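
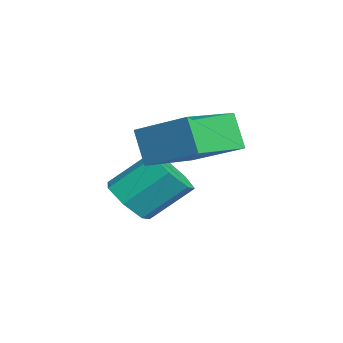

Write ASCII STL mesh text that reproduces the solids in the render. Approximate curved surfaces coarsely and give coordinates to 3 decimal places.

solid 
facet normal 0.036 -0.746 -0.665
outer loop
vertex 3.055 0.437 -3.431
vertex 2.358 0.107 -3.098
vertex 2.427 0.666 -3.722
endloop
endfacet
facet normal 0.507 0.586 -0.632
outer loop
vertex 3.055 0.437 -3.431
vertex 2.427 0.666 -3.722
vertex 2.999 1.602 -2.395
endloop
endfacet
facet normal 0.507 0.586 -0.632
outer loop
vertex 2.999 1.602 -2.395
vertex 2.427 0.666 -3.722
vertex 2.371 1.831 -2.686
endloop
endfacet
facet normal -0.035 0.747 0.664
outer loop
vertex 2.999 1.602 -2.395
vertex 2.371 1.831 -2.686
vertex 2.302 1.273 -2.062
endloop
endfacet
facet normal 0.036 -0.746 -0.665
outer loop
vertex 2.427 0.666 -3.722
vertex 2.358 0.107 -3.098
vertex 1.747 0.474 -3.543
endloop
endfacet
facet normal -0.358 0.611 -0.706
outer loop
vertex 2.427 0.666 -3.722
vertex 1.747 0.474 -3.543
vertex 2.371 1.831 -2.686
endloop
endfacet
facet normal -0.358 0.611 -0.706
outer loop
vertex 2.371 1.831 -2.686
vertex 1.747 0.474 -3.543
vertex 1.691 1.639 -2.507
endloop
endfacet
facet normal -0.036 0.747 0.664
outer loop
vertex 2.371 1.831 -2.686
vertex 1.691 1.639 -2.507
vertex 2.302 1.273 -2.062
endloop
endfacet
facet normal 0.036 -0.746 -0.664
outer loop
vertex 1.747 0.474 -3.543
vertex 2.358 0.107 -3.098
vertex 1.527 0.006 -3.029
endloop
endfacet
facet normal -0.953 0.175 -0.248
outer loop
vertex 1.747 0.474 -3.543
vertex 1.527 0.006 -3.029
vertex 1.691 1.639 -2.507
endloop
endfacet
facet normal -0.953 0.175 -0.248
outer loop
vertex 1.691 1.639 -2.507
vertex 1.527 0.006 -3.029
vertex 1.471 1.171 -1.993
endloop
endfacet
facet normal -0.036 0.747 0.664
outer loop
vertex 1.691 1.639 -2.507
vertex 1.471 1.171 -1.993
vertex 2.302 1.273 -2.062
endloop
endfacet
facet normal 0.036 -0.747 -0.664
outer loop
vertex 1.527 0.006 -3.029
vertex 2.358 0.107 -3.098
vertex 1.933 -0.385 -2.567
endloop
endfacet
facet normal -0.830 -0.393 0.397
outer loop
vertex 1.527 0.006 -3.029
vertex 1.933 -0.385 -2.567
vertex 1.471 1.171 -1.993
endloop
endfacet
facet normal -0.830 -0.393 0.397
outer loop
vertex 1.471 1.171 -1.993
vertex 1.933 -0.385 -2.567
vertex 1.877 0.78 -1.531
endloop
endfacet
facet normal -0.037 0.747 0.664
outer loop
vertex 1.471 1.171 -1.993
vertex 1.877 0.78 -1.531
vertex 2.302 1.273 -2.062
endloop
endfacet
facet normal 0.036 -0.747 -0.664
outer loop
vertex 1.933 -0.385 -2.567
vertex 2.358 0.107 -3.098
vertex 2.659 -0.405 -2.505
endloop
endfacet
facet normal -0.082 -0.664 0.743
outer loop
vertex 1.933 -0.385 -2.567
vertex 2.659 -0.405 -2.505
vertex 1.877 0.78 -1.531
endloop
endfacet
facet normal -0.082 -0.664 0.743
outer loop
vertex 1.877 0.78 -1.531
vertex 2.659 -0.405 -2.505
vertex 2.603 0.76 -1.469
endloop
endfacet
facet normal -0.036 0.747 0.664
outer loop
vertex 1.877 0.78 -1.531
vertex 2.603 0.76 -1.469
vertex 2.302 1.273 -2.062
endloop
endfacet
facet normal 0.036 -0.747 -0.664
outer loop
vertex 2.659 -0.405 -2.505
vertex 2.358 0.107 -3.098
vertex 3.158 -0.039 -2.89
endloop
endfacet
facet normal 0.728 -0.436 0.529
outer loop
vertex 2.659 -0.405 -2.505
vertex 3.158 -0.039 -2.89
vertex 2.603 0.76 -1.469
endloop
endfacet
facet normal 0.728 -0.436 0.529
outer loop
vertex 2.603 0.76 -1.469
vertex 3.158 -0.039 -2.89
vertex 3.102 1.126 -1.854
endloop
endfacet
facet normal -0.035 0.747 0.664
outer loop
vertex 2.603 0.76 -1.469
vertex 3.102 1.126 -1.854
vertex 2.302 1.273 -2.062
endloop
endfacet
facet normal 0.036 -0.747 -0.664
outer loop
vertex 3.158 -0.039 -2.89
vertex 2.358 0.107 -3.098
vertex 3.055 0.437 -3.431
endloop
endfacet
facet normal 0.989 0.121 -0.082
outer loop
vertex 3.158 -0.039 -2.89
vertex 3.055 0.437 -3.431
vertex 3.102 1.126 -1.854
endloop
endfacet
facet normal 0.989 0.121 -0.082
outer loop
vertex 3.102 1.126 -1.854
vertex 3.055 0.437 -3.431
vertex 2.999 1.602 -2.395
endloop
endfacet
facet normal -0.035 0.747 0.664
outer loop
vertex 3.102 1.126 -1.854
vertex 2.999 1.602 -2.395
vertex 2.302 1.273 -2.062
endloop
endfacet
facet normal -0.568 -0.709 -0.417
outer loop
vertex 3.429 0.228 -0.247
vertex 2.064 1.51 -0.569
vertex 3.903 0.468 -1.3
endloop
endfacet
facet normal 0.719 -0.674 0.170
outer loop
vertex 4.896 1.71 -0.571
vertex 3.429 0.228 -0.247
vertex 3.903 0.468 -1.3
endloop
endfacet
facet normal -0.568 -0.710 -0.417
outer loop
vertex 3.903 0.468 -1.3
vertex 2.064 1.51 -0.569
vertex 2.538 1.75 -1.623
endloop
endfacet
facet normal 0.402 0.203 -0.893
outer loop
vertex 2.538 1.75 -1.623
vertex 4.896 1.71 -0.571
vertex 3.903 0.468 -1.3
endloop
endfacet
facet normal -0.401 -0.203 0.893
outer loop
vertex 3.429 0.228 -0.247
vertex 3.057 2.752 0.16
vertex 2.064 1.51 -0.569
endloop
endfacet
facet normal 0.719 -0.674 0.170
outer loop
vertex 4.422 1.47 0.483
vertex 3.429 0.228 -0.247
vertex 4.896 1.71 -0.571
endloop
endfacet
facet normal -0.402 -0.203 0.893
outer loop
vertex 4.422 1.47 0.483
vertex 3.057 2.752 0.16
vertex 3.429 0.228 -0.247
endloop
endfacet
facet normal -0.719 0.674 -0.170
outer loop
vertex 2.064 1.51 -0.569
vertex 3.057 2.752 0.16
vertex 2.538 1.75 -1.623
endloop
endfacet
facet normal 0.402 0.204 -0.893
outer loop
vertex 3.531 2.992 -0.893
vertex 4.896 1.71 -0.571
vertex 2.538 1.75 -1.623
endloop
endfacet
facet normal -0.719 0.674 -0.170
outer loop
vertex 2.538 1.75 -1.623
vertex 3.057 2.752 0.16
vertex 3.531 2.992 -0.893
endloop
endfacet
facet normal 0.568 0.710 0.417
outer loop
vertex 3.531 2.992 -0.893
vertex 4.422 1.47 0.483
vertex 4.896 1.71 -0.571
endloop
endfacet
facet normal 0.568 0.710 0.417
outer loop
vertex 3.057 2.752 0.16
vertex 4.422 1.47 0.483
vertex 3.531 2.992 -0.893
endloop
endfacet

endsolid


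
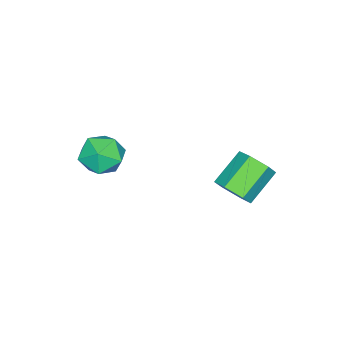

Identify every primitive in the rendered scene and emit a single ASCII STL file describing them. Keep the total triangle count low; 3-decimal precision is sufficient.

solid 
facet normal 0.781 -0.220 -0.585
outer loop
vertex 1.982 3.075 2.149
vertex 1.597 3.151 1.606
vertex 1.932 3.675 1.856
endloop
endfacet
facet normal 0.619 0.386 0.684
outer loop
vertex 1.982 3.075 2.149
vertex 1.932 3.675 1.856
vertex 0.927 3.372 2.937
endloop
endfacet
facet normal 0.620 0.385 0.684
outer loop
vertex 0.927 3.372 2.937
vertex 1.932 3.675 1.856
vertex 0.877 3.973 2.644
endloop
endfacet
facet normal -0.782 0.220 0.584
outer loop
vertex 0.927 3.372 2.937
vertex 0.877 3.973 2.644
vertex 0.543 3.449 2.394
endloop
endfacet
facet normal 0.781 -0.221 -0.584
outer loop
vertex 1.932 3.675 1.856
vertex 1.597 3.151 1.606
vertex 1.548 3.752 1.313
endloop
endfacet
facet normal 0.246 0.969 -0.037
outer loop
vertex 1.932 3.675 1.856
vertex 1.548 3.752 1.313
vertex 0.877 3.973 2.644
endloop
endfacet
facet normal 0.245 0.969 -0.037
outer loop
vertex 0.877 3.973 2.644
vertex 1.548 3.752 1.313
vertex 0.493 4.049 2.101
endloop
endfacet
facet normal -0.782 0.220 0.584
outer loop
vertex 0.877 3.973 2.644
vertex 0.493 4.049 2.101
vertex 0.543 3.449 2.394
endloop
endfacet
facet normal 0.781 -0.221 -0.584
outer loop
vertex 1.548 3.752 1.313
vertex 1.597 3.151 1.606
vertex 1.213 3.228 1.063
endloop
endfacet
facet normal -0.374 0.583 -0.721
outer loop
vertex 1.548 3.752 1.313
vertex 1.213 3.228 1.063
vertex 0.493 4.049 2.101
endloop
endfacet
facet normal -0.374 0.583 -0.721
outer loop
vertex 0.493 4.049 2.101
vertex 1.213 3.228 1.063
vertex 0.158 3.525 1.851
endloop
endfacet
facet normal -0.781 0.220 0.585
outer loop
vertex 0.493 4.049 2.101
vertex 0.158 3.525 1.851
vertex 0.543 3.449 2.394
endloop
endfacet
facet normal 0.782 -0.220 -0.584
outer loop
vertex 1.213 3.228 1.063
vertex 1.597 3.151 1.606
vertex 1.263 2.627 1.356
endloop
endfacet
facet normal -0.619 -0.385 -0.684
outer loop
vertex 1.213 3.228 1.063
vertex 1.263 2.627 1.356
vertex 0.158 3.525 1.851
endloop
endfacet
facet normal -0.620 -0.386 -0.684
outer loop
vertex 0.158 3.525 1.851
vertex 1.263 2.627 1.356
vertex 0.208 2.925 2.144
endloop
endfacet
facet normal -0.781 0.220 0.585
outer loop
vertex 0.158 3.525 1.851
vertex 0.208 2.925 2.144
vertex 0.543 3.449 2.394
endloop
endfacet
facet normal 0.782 -0.220 -0.584
outer loop
vertex 1.263 2.627 1.356
vertex 1.597 3.151 1.606
vertex 1.647 2.551 1.899
endloop
endfacet
facet normal -0.245 -0.969 0.038
outer loop
vertex 1.263 2.627 1.356
vertex 1.647 2.551 1.899
vertex 0.208 2.925 2.144
endloop
endfacet
facet normal -0.246 -0.969 0.036
outer loop
vertex 0.208 2.925 2.144
vertex 1.647 2.551 1.899
vertex 0.592 2.848 2.687
endloop
endfacet
facet normal -0.781 0.221 0.584
outer loop
vertex 0.208 2.925 2.144
vertex 0.592 2.848 2.687
vertex 0.543 3.449 2.394
endloop
endfacet
facet normal 0.781 -0.220 -0.585
outer loop
vertex 1.647 2.551 1.899
vertex 1.597 3.151 1.606
vertex 1.982 3.075 2.149
endloop
endfacet
facet normal 0.374 -0.583 0.721
outer loop
vertex 1.647 2.551 1.899
vertex 1.982 3.075 2.149
vertex 0.592 2.848 2.687
endloop
endfacet
facet normal 0.374 -0.583 0.721
outer loop
vertex 0.592 2.848 2.687
vertex 1.982 3.075 2.149
vertex 0.927 3.372 2.937
endloop
endfacet
facet normal -0.781 0.221 0.584
outer loop
vertex 0.592 2.848 2.687
vertex 0.927 3.372 2.937
vertex 0.543 3.449 2.394
endloop
endfacet
facet normal -0.842 0.261 0.473
outer loop
vertex 2.923 0.228 3.423
vertex 2.876 -0.513 3.748
vertex 3.276 0.074 4.136
endloop
endfacet
facet normal -0.415 0.825 0.384
outer loop
vertex 2.923 0.228 3.423
vertex 3.276 0.074 4.136
vertex 3.66 0.524 3.583
endloop
endfacet
facet normal -0.293 0.902 -0.317
outer loop
vertex 2.923 0.228 3.423
vertex 3.66 0.524 3.583
vertex 3.497 0.214 2.852
endloop
endfacet
facet normal -0.647 0.384 -0.659
outer loop
vertex 2.923 0.228 3.423
vertex 3.497 0.214 2.852
vertex 3.012 -0.426 2.955
endloop
endfacet
facet normal -0.985 -0.012 -0.170
outer loop
vertex 2.923 0.228 3.423
vertex 3.012 -0.426 2.955
vertex 2.876 -0.513 3.748
endloop
endfacet
facet normal 0.209 0.682 0.700
outer loop
vertex 3.66 0.524 3.583
vertex 3.276 0.074 4.136
vertex 4.068 -0.034 4.005
endloop
endfacet
facet normal -0.483 -0.230 0.845
outer loop
vertex 3.276 0.074 4.136
vertex 2.876 -0.513 3.748
vertex 3.583 -0.674 4.108
endloop
endfacet
facet normal -0.715 -0.671 -0.196
outer loop
vertex 2.876 -0.513 3.748
vertex 3.012 -0.426 2.955
vertex 3.42 -0.984 3.377
endloop
endfacet
facet normal -0.167 -0.032 -0.985
outer loop
vertex 3.012 -0.426 2.955
vertex 3.497 0.214 2.852
vertex 3.804 -0.534 2.824
endloop
endfacet
facet normal 0.404 0.806 -0.432
outer loop
vertex 3.497 0.214 2.852
vertex 3.66 0.524 3.583
vertex 4.204 0.053 3.212
endloop
endfacet
facet normal 0.647 -0.384 0.659
outer loop
vertex 4.157 -0.688 3.537
vertex 4.068 -0.034 4.005
vertex 3.583 -0.674 4.108
endloop
endfacet
facet normal 0.293 -0.902 0.317
outer loop
vertex 4.157 -0.688 3.537
vertex 3.583 -0.674 4.108
vertex 3.42 -0.984 3.377
endloop
endfacet
facet normal 0.415 -0.825 -0.384
outer loop
vertex 4.157 -0.688 3.537
vertex 3.42 -0.984 3.377
vertex 3.804 -0.534 2.824
endloop
endfacet
facet normal 0.842 -0.261 -0.473
outer loop
vertex 4.157 -0.688 3.537
vertex 3.804 -0.534 2.824
vertex 4.204 0.053 3.212
endloop
endfacet
facet normal 0.985 0.012 0.170
outer loop
vertex 4.157 -0.688 3.537
vertex 4.204 0.053 3.212
vertex 4.068 -0.034 4.005
endloop
endfacet
facet normal 0.167 0.032 0.985
outer loop
vertex 3.583 -0.674 4.108
vertex 4.068 -0.034 4.005
vertex 3.276 0.074 4.136
endloop
endfacet
facet normal -0.404 -0.806 0.432
outer loop
vertex 3.42 -0.984 3.377
vertex 3.583 -0.674 4.108
vertex 2.876 -0.513 3.748
endloop
endfacet
facet normal -0.209 -0.682 -0.700
outer loop
vertex 3.804 -0.534 2.824
vertex 3.42 -0.984 3.377
vertex 3.012 -0.426 2.955
endloop
endfacet
facet normal 0.483 0.230 -0.845
outer loop
vertex 4.204 0.053 3.212
vertex 3.804 -0.534 2.824
vertex 3.497 0.214 2.852
endloop
endfacet
facet normal 0.715 0.671 0.196
outer loop
vertex 4.068 -0.034 4.005
vertex 4.204 0.053 3.212
vertex 3.66 0.524 3.583
endloop
endfacet

endsolid


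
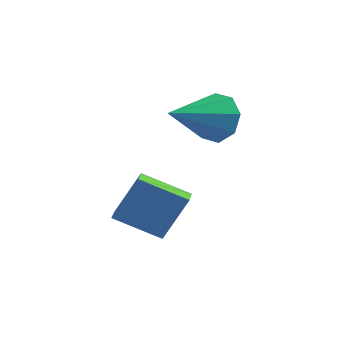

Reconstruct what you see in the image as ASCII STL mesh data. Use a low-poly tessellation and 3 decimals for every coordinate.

solid 
facet normal -0.837 -0.321 0.443
outer loop
vertex 1.236 -3.037 -1.346
vertex 0.868 -2.247 -1.469
vertex 0.594 -3.587 -2.958
endloop
endfacet
facet normal 0.418 -0.898 0.140
outer loop
vertex 2.092 -3.013 -3.751
vertex 1.236 -3.037 -1.346
vertex 0.594 -3.587 -2.958
endloop
endfacet
facet normal -0.837 -0.321 0.443
outer loop
vertex 0.594 -3.587 -2.958
vertex 0.868 -2.247 -1.469
vertex 0.226 -2.798 -3.081
endloop
endfacet
facet normal -0.353 -0.303 -0.885
outer loop
vertex 0.226 -2.798 -3.081
vertex 2.092 -3.013 -3.751
vertex 0.594 -3.587 -2.958
endloop
endfacet
facet normal 0.353 0.302 0.885
outer loop
vertex 1.236 -3.037 -1.346
vertex 2.366 -1.673 -2.262
vertex 0.868 -2.247 -1.469
endloop
endfacet
facet normal 0.419 -0.897 0.140
outer loop
vertex 2.734 -2.462 -2.139
vertex 1.236 -3.037 -1.346
vertex 2.092 -3.013 -3.751
endloop
endfacet
facet normal 0.353 0.303 0.886
outer loop
vertex 2.734 -2.462 -2.139
vertex 2.366 -1.673 -2.262
vertex 1.236 -3.037 -1.346
endloop
endfacet
facet normal -0.418 0.897 -0.140
outer loop
vertex 0.868 -2.247 -1.469
vertex 2.366 -1.673 -2.262
vertex 0.226 -2.798 -3.081
endloop
endfacet
facet normal -0.353 -0.302 -0.886
outer loop
vertex 1.724 -2.223 -3.874
vertex 2.092 -3.013 -3.751
vertex 0.226 -2.798 -3.081
endloop
endfacet
facet normal -0.418 0.897 -0.140
outer loop
vertex 0.226 -2.798 -3.081
vertex 2.366 -1.673 -2.262
vertex 1.724 -2.223 -3.874
endloop
endfacet
facet normal 0.837 0.321 -0.443
outer loop
vertex 1.724 -2.223 -3.874
vertex 2.734 -2.462 -2.139
vertex 2.092 -3.013 -3.751
endloop
endfacet
facet normal 0.837 0.321 -0.443
outer loop
vertex 2.366 -1.673 -2.262
vertex 2.734 -2.462 -2.139
vertex 1.724 -2.223 -3.874
endloop
endfacet
facet normal 0.308 0.890 -0.335
outer loop
vertex 2.662 -0.472 -0.398
vertex 2.357 -0.035 0.483
vertex 3.231 -0.464 0.147
endloop
endfacet
facet normal 0.445 -0.772 -0.453
outer loop
vertex 2.662 -0.472 -0.398
vertex 3.231 -0.464 0.147
vertex 1.683 -1.985 1.217
endloop
endfacet
facet normal 0.308 0.890 -0.336
outer loop
vertex 3.231 -0.464 0.147
vertex 2.357 -0.035 0.483
vertex 3.288 -0.204 0.889
endloop
endfacet
facet normal 0.747 -0.643 0.168
outer loop
vertex 3.231 -0.464 0.147
vertex 3.288 -0.204 0.889
vertex 1.683 -1.985 1.217
endloop
endfacet
facet normal 0.308 0.890 -0.336
outer loop
vertex 3.288 -0.204 0.889
vertex 2.357 -0.035 0.483
vertex 2.8 0.155 1.393
endloop
endfacet
facet normal 0.540 -0.345 0.768
outer loop
vertex 3.288 -0.204 0.889
vertex 2.8 0.155 1.393
vertex 1.683 -1.985 1.217
endloop
endfacet
facet normal 0.307 0.891 -0.335
outer loop
vertex 2.8 0.155 1.393
vertex 2.357 -0.035 0.483
vertex 2.052 0.402 1.364
endloop
endfacet
facet normal -0.056 -0.053 0.997
outer loop
vertex 2.8 0.155 1.393
vertex 2.052 0.402 1.364
vertex 1.683 -1.985 1.217
endloop
endfacet
facet normal 0.308 0.890 -0.335
outer loop
vertex 2.052 0.402 1.364
vertex 2.357 -0.035 0.483
vertex 1.483 0.394 0.819
endloop
endfacet
facet normal -0.691 0.062 0.720
outer loop
vertex 2.052 0.402 1.364
vertex 1.483 0.394 0.819
vertex 1.683 -1.985 1.217
endloop
endfacet
facet normal 0.308 0.890 -0.336
outer loop
vertex 1.483 0.394 0.819
vertex 2.357 -0.035 0.483
vertex 1.426 0.134 0.077
endloop
endfacet
facet normal -0.993 -0.067 0.100
outer loop
vertex 1.483 0.394 0.819
vertex 1.426 0.134 0.077
vertex 1.683 -1.985 1.217
endloop
endfacet
facet normal 0.308 0.891 -0.335
outer loop
vertex 1.426 0.134 0.077
vertex 2.357 -0.035 0.483
vertex 1.914 -0.224 -0.427
endloop
endfacet
facet normal -0.785 -0.365 -0.501
outer loop
vertex 1.426 0.134 0.077
vertex 1.914 -0.224 -0.427
vertex 1.683 -1.985 1.217
endloop
endfacet
facet normal 0.308 0.890 -0.335
outer loop
vertex 1.914 -0.224 -0.427
vertex 2.357 -0.035 0.483
vertex 2.662 -0.472 -0.398
endloop
endfacet
facet normal -0.189 -0.657 -0.730
outer loop
vertex 1.914 -0.224 -0.427
vertex 2.662 -0.472 -0.398
vertex 1.683 -1.985 1.217
endloop
endfacet

endsolid


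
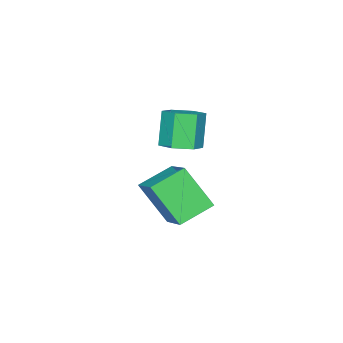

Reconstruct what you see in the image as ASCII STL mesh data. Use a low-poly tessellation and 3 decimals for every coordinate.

solid 
facet normal -0.860 0.369 0.352
outer loop
vertex 0.449 3.907 1.03
vertex 0.326 5.148 -0.573
vertex -0.452 2.661 0.134
endloop
endfacet
facet normal 0.060 -0.611 0.789
outer loop
vertex 0.874 2.092 -0.407
vertex 0.449 3.907 1.03
vertex -0.452 2.661 0.134
endloop
endfacet
facet normal -0.861 0.369 0.351
outer loop
vertex -0.452 2.661 0.134
vertex 0.326 5.148 -0.573
vertex -0.574 3.901 -1.469
endloop
endfacet
facet normal -0.506 -0.700 -0.503
outer loop
vertex -0.574 3.901 -1.469
vertex 0.874 2.092 -0.407
vertex -0.452 2.661 0.134
endloop
endfacet
facet normal 0.506 0.700 0.503
outer loop
vertex 0.449 3.907 1.03
vertex 1.652 4.579 -1.114
vertex 0.326 5.148 -0.573
endloop
endfacet
facet normal 0.060 -0.611 0.789
outer loop
vertex 1.774 3.339 0.489
vertex 0.449 3.907 1.03
vertex 0.874 2.092 -0.407
endloop
endfacet
facet normal 0.506 0.701 0.503
outer loop
vertex 1.774 3.339 0.489
vertex 1.652 4.579 -1.114
vertex 0.449 3.907 1.03
endloop
endfacet
facet normal -0.060 0.611 -0.790
outer loop
vertex 0.326 5.148 -0.573
vertex 1.652 4.579 -1.114
vertex -0.574 3.901 -1.469
endloop
endfacet
facet normal -0.506 -0.700 -0.503
outer loop
vertex 0.751 3.333 -2.01
vertex 0.874 2.092 -0.407
vertex -0.574 3.901 -1.469
endloop
endfacet
facet normal -0.060 0.611 -0.789
outer loop
vertex -0.574 3.901 -1.469
vertex 1.652 4.579 -1.114
vertex 0.751 3.333 -2.01
endloop
endfacet
facet normal 0.861 -0.369 -0.351
outer loop
vertex 0.751 3.333 -2.01
vertex 1.774 3.339 0.489
vertex 0.874 2.092 -0.407
endloop
endfacet
facet normal 0.860 -0.369 -0.351
outer loop
vertex 1.652 4.579 -1.114
vertex 1.774 3.339 0.489
vertex 0.751 3.333 -2.01
endloop
endfacet
facet normal 0.400 0.194 -0.896
outer loop
vertex 1.248 3.316 2.452
vertex 0.741 3.941 2.361
vertex 1.465 4.053 2.708
endloop
endfacet
facet normal 0.877 -0.366 0.312
outer loop
vertex 1.248 3.316 2.452
vertex 1.465 4.053 2.708
vertex 0.625 3.013 3.849
endloop
endfacet
facet normal 0.877 -0.366 0.312
outer loop
vertex 0.625 3.013 3.849
vertex 1.465 4.053 2.708
vertex 0.842 3.751 4.106
endloop
endfacet
facet normal -0.400 -0.194 0.896
outer loop
vertex 0.625 3.013 3.849
vertex 0.842 3.751 4.106
vertex 0.119 3.639 3.759
endloop
endfacet
facet normal 0.400 0.194 -0.896
outer loop
vertex 1.465 4.053 2.708
vertex 0.741 3.941 2.361
vertex 0.958 4.678 2.617
endloop
endfacet
facet normal 0.670 0.606 0.429
outer loop
vertex 1.465 4.053 2.708
vertex 0.958 4.678 2.617
vertex 0.842 3.751 4.106
endloop
endfacet
facet normal 0.670 0.606 0.429
outer loop
vertex 0.842 3.751 4.106
vertex 0.958 4.678 2.617
vertex 0.335 4.376 4.015
endloop
endfacet
facet normal -0.400 -0.194 0.896
outer loop
vertex 0.842 3.751 4.106
vertex 0.335 4.376 4.015
vertex 0.119 3.639 3.759
endloop
endfacet
facet normal 0.399 0.194 -0.896
outer loop
vertex 0.958 4.678 2.617
vertex 0.741 3.941 2.361
vertex 0.235 4.567 2.271
endloop
endfacet
facet normal -0.206 0.971 0.118
outer loop
vertex 0.958 4.678 2.617
vertex 0.235 4.567 2.271
vertex 0.335 4.376 4.015
endloop
endfacet
facet normal -0.207 0.971 0.118
outer loop
vertex 0.335 4.376 4.015
vertex 0.235 4.567 2.271
vertex -0.388 4.264 3.668
endloop
endfacet
facet normal -0.400 -0.194 0.896
outer loop
vertex 0.335 4.376 4.015
vertex -0.388 4.264 3.668
vertex 0.119 3.639 3.759
endloop
endfacet
facet normal 0.400 0.194 -0.896
outer loop
vertex 0.235 4.567 2.271
vertex 0.741 3.941 2.361
vertex 0.018 3.829 2.014
endloop
endfacet
facet normal -0.877 0.366 -0.312
outer loop
vertex 0.235 4.567 2.271
vertex 0.018 3.829 2.014
vertex -0.388 4.264 3.668
endloop
endfacet
facet normal -0.877 0.366 -0.312
outer loop
vertex -0.388 4.264 3.668
vertex 0.018 3.829 2.014
vertex -0.605 3.527 3.412
endloop
endfacet
facet normal -0.400 -0.194 0.896
outer loop
vertex -0.388 4.264 3.668
vertex -0.605 3.527 3.412
vertex 0.119 3.639 3.759
endloop
endfacet
facet normal 0.400 0.194 -0.896
outer loop
vertex 0.018 3.829 2.014
vertex 0.741 3.941 2.361
vertex 0.525 3.204 2.105
endloop
endfacet
facet normal -0.670 -0.606 -0.429
outer loop
vertex 0.018 3.829 2.014
vertex 0.525 3.204 2.105
vertex -0.605 3.527 3.412
endloop
endfacet
facet normal -0.670 -0.606 -0.429
outer loop
vertex -0.605 3.527 3.412
vertex 0.525 3.204 2.105
vertex -0.098 2.902 3.503
endloop
endfacet
facet normal -0.400 -0.194 0.896
outer loop
vertex -0.605 3.527 3.412
vertex -0.098 2.902 3.503
vertex 0.119 3.639 3.759
endloop
endfacet
facet normal 0.400 0.194 -0.896
outer loop
vertex 0.525 3.204 2.105
vertex 0.741 3.941 2.361
vertex 1.248 3.316 2.452
endloop
endfacet
facet normal 0.207 -0.971 -0.118
outer loop
vertex 0.525 3.204 2.105
vertex 1.248 3.316 2.452
vertex -0.098 2.902 3.503
endloop
endfacet
facet normal 0.206 -0.971 -0.119
outer loop
vertex -0.098 2.902 3.503
vertex 1.248 3.316 2.452
vertex 0.625 3.013 3.849
endloop
endfacet
facet normal -0.399 -0.194 0.896
outer loop
vertex -0.098 2.902 3.503
vertex 0.625 3.013 3.849
vertex 0.119 3.639 3.759
endloop
endfacet

endsolid


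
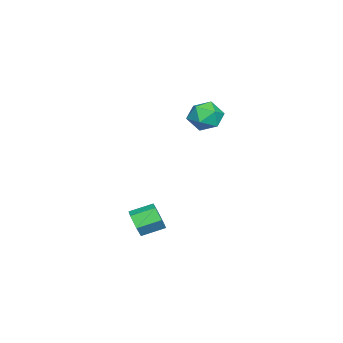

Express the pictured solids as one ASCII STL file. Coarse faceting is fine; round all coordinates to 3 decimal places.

solid 
facet normal 0.435 -0.831 -0.346
outer loop
vertex 3.707 -0.642 -1.697
vertex 3.316 -0.558 -2.39
vertex 4.036 -0.221 -2.294
endloop
endfacet
facet normal 0.801 0.182 0.570
outer loop
vertex 3.707 -0.642 -1.697
vertex 4.036 -0.221 -2.294
vertex 3.155 0.413 -1.257
endloop
endfacet
facet normal 0.801 0.182 0.570
outer loop
vertex 3.155 0.413 -1.257
vertex 4.036 -0.221 -2.294
vertex 3.483 0.834 -1.853
endloop
endfacet
facet normal -0.435 0.831 0.347
outer loop
vertex 3.155 0.413 -1.257
vertex 3.483 0.834 -1.853
vertex 2.764 0.498 -1.95
endloop
endfacet
facet normal 0.435 -0.831 -0.347
outer loop
vertex 4.036 -0.221 -2.294
vertex 3.316 -0.558 -2.39
vertex 3.644 -0.137 -2.986
endloop
endfacet
facet normal 0.755 0.547 -0.361
outer loop
vertex 4.036 -0.221 -2.294
vertex 3.644 -0.137 -2.986
vertex 3.483 0.834 -1.853
endloop
endfacet
facet normal 0.756 0.546 -0.360
outer loop
vertex 3.483 0.834 -1.853
vertex 3.644 -0.137 -2.986
vertex 3.092 0.918 -2.546
endloop
endfacet
facet normal -0.435 0.831 0.346
outer loop
vertex 3.483 0.834 -1.853
vertex 3.092 0.918 -2.546
vertex 2.764 0.498 -1.95
endloop
endfacet
facet normal 0.435 -0.831 -0.347
outer loop
vertex 3.644 -0.137 -2.986
vertex 3.316 -0.558 -2.39
vertex 2.925 -0.473 -3.083
endloop
endfacet
facet normal -0.045 0.364 -0.930
outer loop
vertex 3.644 -0.137 -2.986
vertex 2.925 -0.473 -3.083
vertex 3.092 0.918 -2.546
endloop
endfacet
facet normal -0.045 0.364 -0.930
outer loop
vertex 3.092 0.918 -2.546
vertex 2.925 -0.473 -3.083
vertex 2.373 0.582 -2.643
endloop
endfacet
facet normal -0.435 0.831 0.346
outer loop
vertex 3.092 0.918 -2.546
vertex 2.373 0.582 -2.643
vertex 2.764 0.498 -1.95
endloop
endfacet
facet normal 0.435 -0.831 -0.347
outer loop
vertex 2.925 -0.473 -3.083
vertex 3.316 -0.558 -2.39
vertex 2.597 -0.894 -2.487
endloop
endfacet
facet normal -0.802 -0.182 -0.570
outer loop
vertex 2.925 -0.473 -3.083
vertex 2.597 -0.894 -2.487
vertex 2.373 0.582 -2.643
endloop
endfacet
facet normal -0.801 -0.182 -0.570
outer loop
vertex 2.373 0.582 -2.643
vertex 2.597 -0.894 -2.487
vertex 2.044 0.161 -2.046
endloop
endfacet
facet normal -0.435 0.831 0.346
outer loop
vertex 2.373 0.582 -2.643
vertex 2.044 0.161 -2.046
vertex 2.764 0.498 -1.95
endloop
endfacet
facet normal 0.435 -0.831 -0.346
outer loop
vertex 2.597 -0.894 -2.487
vertex 3.316 -0.558 -2.39
vertex 2.988 -0.978 -1.794
endloop
endfacet
facet normal -0.756 -0.547 0.360
outer loop
vertex 2.597 -0.894 -2.487
vertex 2.988 -0.978 -1.794
vertex 2.044 0.161 -2.046
endloop
endfacet
facet normal -0.756 -0.546 0.362
outer loop
vertex 2.044 0.161 -2.046
vertex 2.988 -0.978 -1.794
vertex 2.436 0.077 -1.354
endloop
endfacet
facet normal -0.435 0.831 0.347
outer loop
vertex 2.044 0.161 -2.046
vertex 2.436 0.077 -1.354
vertex 2.764 0.498 -1.95
endloop
endfacet
facet normal 0.435 -0.831 -0.346
outer loop
vertex 2.988 -0.978 -1.794
vertex 3.316 -0.558 -2.39
vertex 3.707 -0.642 -1.697
endloop
endfacet
facet normal 0.045 -0.364 0.930
outer loop
vertex 2.988 -0.978 -1.794
vertex 3.707 -0.642 -1.697
vertex 2.436 0.077 -1.354
endloop
endfacet
facet normal 0.045 -0.364 0.930
outer loop
vertex 2.436 0.077 -1.354
vertex 3.707 -0.642 -1.697
vertex 3.155 0.413 -1.257
endloop
endfacet
facet normal -0.435 0.831 0.347
outer loop
vertex 2.436 0.077 -1.354
vertex 3.155 0.413 -1.257
vertex 2.764 0.498 -1.95
endloop
endfacet
facet normal -0.781 0.444 0.440
outer loop
vertex -4.089 0.924 2.388
vertex -3.521 1.103 3.216
vertex -3.555 1.79 2.462
endloop
endfacet
facet normal -0.809 0.522 -0.270
outer loop
vertex -4.089 0.924 2.388
vertex -3.555 1.79 2.462
vertex -3.586 1.285 1.577
endloop
endfacet
facet normal -0.816 -0.128 -0.563
outer loop
vertex -4.089 0.924 2.388
vertex -3.586 1.285 1.577
vertex -3.572 0.286 1.783
endloop
endfacet
facet normal -0.793 -0.608 -0.036
outer loop
vertex -4.089 0.924 2.388
vertex -3.572 0.286 1.783
vertex -3.532 0.174 2.796
endloop
endfacet
facet normal -0.771 -0.255 0.584
outer loop
vertex -4.089 0.924 2.388
vertex -3.532 0.174 2.796
vertex -3.521 1.103 3.216
endloop
endfacet
facet normal -0.211 0.852 -0.479
outer loop
vertex -3.586 1.285 1.577
vertex -3.555 1.79 2.462
vertex -2.708 1.686 1.904
endloop
endfacet
facet normal -0.166 0.725 0.668
outer loop
vertex -3.555 1.79 2.462
vertex -3.521 1.103 3.216
vertex -2.668 1.574 2.917
endloop
endfacet
facet normal -0.150 -0.406 0.902
outer loop
vertex -3.521 1.103 3.216
vertex -3.532 0.174 2.796
vertex -2.654 0.575 3.123
endloop
endfacet
facet normal -0.186 -0.977 -0.101
outer loop
vertex -3.532 0.174 2.796
vertex -3.572 0.286 1.783
vertex -2.685 0.07 2.238
endloop
endfacet
facet normal -0.224 -0.200 -0.954
outer loop
vertex -3.572 0.286 1.783
vertex -3.586 1.285 1.577
vertex -2.719 0.757 1.484
endloop
endfacet
facet normal 0.793 0.608 0.036
outer loop
vertex -2.151 0.936 2.312
vertex -2.708 1.686 1.904
vertex -2.668 1.574 2.917
endloop
endfacet
facet normal 0.816 0.128 0.563
outer loop
vertex -2.151 0.936 2.312
vertex -2.668 1.574 2.917
vertex -2.654 0.575 3.123
endloop
endfacet
facet normal 0.809 -0.522 0.270
outer loop
vertex -2.151 0.936 2.312
vertex -2.654 0.575 3.123
vertex -2.685 0.07 2.238
endloop
endfacet
facet normal 0.781 -0.444 -0.440
outer loop
vertex -2.151 0.936 2.312
vertex -2.685 0.07 2.238
vertex -2.719 0.757 1.484
endloop
endfacet
facet normal 0.771 0.255 -0.584
outer loop
vertex -2.151 0.936 2.312
vertex -2.719 0.757 1.484
vertex -2.708 1.686 1.904
endloop
endfacet
facet normal 0.186 0.977 0.101
outer loop
vertex -2.668 1.574 2.917
vertex -2.708 1.686 1.904
vertex -3.555 1.79 2.462
endloop
endfacet
facet normal 0.224 0.200 0.954
outer loop
vertex -2.654 0.575 3.123
vertex -2.668 1.574 2.917
vertex -3.521 1.103 3.216
endloop
endfacet
facet normal 0.211 -0.852 0.479
outer loop
vertex -2.685 0.07 2.238
vertex -2.654 0.575 3.123
vertex -3.532 0.174 2.796
endloop
endfacet
facet normal 0.166 -0.725 -0.668
outer loop
vertex -2.719 0.757 1.484
vertex -2.685 0.07 2.238
vertex -3.572 0.286 1.783
endloop
endfacet
facet normal 0.150 0.406 -0.902
outer loop
vertex -2.708 1.686 1.904
vertex -2.719 0.757 1.484
vertex -3.586 1.285 1.577
endloop
endfacet

endsolid


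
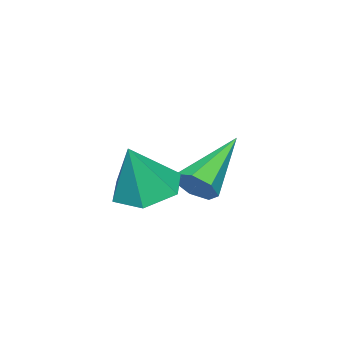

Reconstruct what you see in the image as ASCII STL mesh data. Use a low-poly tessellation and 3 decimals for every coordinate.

solid 
facet normal 0.839 -0.081 -0.538
outer loop
vertex -1.377 2.572 -2.398
vertex -1.736 2.474 -2.943
vertex -1.519 3.044 -2.69
endloop
endfacet
facet normal 0.241 0.562 0.791
outer loop
vertex -1.377 2.572 -2.398
vertex -1.519 3.044 -2.69
vertex -3.524 2.646 -1.797
endloop
endfacet
facet normal 0.838 -0.080 -0.539
outer loop
vertex -1.519 3.044 -2.69
vertex -1.736 2.474 -2.943
vertex -1.825 3.087 -3.172
endloop
endfacet
facet normal -0.121 0.979 0.164
outer loop
vertex -1.519 3.044 -2.69
vertex -1.825 3.087 -3.172
vertex -3.524 2.646 -1.797
endloop
endfacet
facet normal 0.838 -0.080 -0.539
outer loop
vertex -1.825 3.087 -3.172
vertex -1.736 2.474 -2.943
vertex -2.064 2.669 -3.482
endloop
endfacet
facet normal -0.562 0.675 -0.478
outer loop
vertex -1.825 3.087 -3.172
vertex -2.064 2.669 -3.482
vertex -3.524 2.646 -1.797
endloop
endfacet
facet normal 0.838 -0.080 -0.539
outer loop
vertex -2.064 2.669 -3.482
vertex -1.736 2.474 -2.943
vertex -2.056 2.104 -3.386
endloop
endfacet
facet normal -0.749 -0.121 -0.651
outer loop
vertex -2.064 2.669 -3.482
vertex -2.056 2.104 -3.386
vertex -3.524 2.646 -1.797
endloop
endfacet
facet normal 0.839 -0.081 -0.539
outer loop
vertex -2.056 2.104 -3.386
vertex -1.736 2.474 -2.943
vertex -1.808 1.818 -2.957
endloop
endfacet
facet normal -0.543 -0.809 -0.226
outer loop
vertex -2.056 2.104 -3.386
vertex -1.808 1.818 -2.957
vertex -3.524 2.646 -1.797
endloop
endfacet
facet normal 0.839 -0.081 -0.538
outer loop
vertex -1.808 1.818 -2.957
vertex -1.736 2.474 -2.943
vertex -1.506 2.026 -2.517
endloop
endfacet
facet normal -0.097 -0.872 0.479
outer loop
vertex -1.808 1.818 -2.957
vertex -1.506 2.026 -2.517
vertex -3.524 2.646 -1.797
endloop
endfacet
facet normal 0.839 -0.081 -0.538
outer loop
vertex -1.506 2.026 -2.517
vertex -1.736 2.474 -2.943
vertex -1.377 2.572 -2.398
endloop
endfacet
facet normal 0.252 -0.262 0.932
outer loop
vertex -1.506 2.026 -2.517
vertex -1.377 2.572 -2.398
vertex -3.524 2.646 -1.797
endloop
endfacet
facet normal -0.396 0.069 -0.916
outer loop
vertex 0.557 1.477 -2.832
vertex -0.139 2.027 -2.49
vertex 0.665 2.421 -2.808
endloop
endfacet
facet normal 0.992 -0.115 0.047
outer loop
vertex 0.557 1.477 -2.832
vertex 0.665 2.421 -2.808
vertex 0.519 1.913 -0.97
endloop
endfacet
facet normal -0.396 0.069 -0.916
outer loop
vertex 0.665 2.421 -2.808
vertex -0.139 2.027 -2.49
vertex -0.031 2.97 -2.466
endloop
endfacet
facet normal 0.672 0.698 0.246
outer loop
vertex 0.665 2.421 -2.808
vertex -0.031 2.97 -2.466
vertex 0.519 1.913 -0.97
endloop
endfacet
facet normal -0.396 0.069 -0.916
outer loop
vertex -0.031 2.97 -2.466
vertex -0.139 2.027 -2.49
vertex -0.835 2.576 -2.148
endloop
endfacet
facet normal -0.144 0.783 0.606
outer loop
vertex -0.031 2.97 -2.466
vertex -0.835 2.576 -2.148
vertex 0.519 1.913 -0.97
endloop
endfacet
facet normal -0.396 0.068 -0.916
outer loop
vertex -0.835 2.576 -2.148
vertex -0.139 2.027 -2.49
vertex -0.942 1.632 -2.172
endloop
endfacet
facet normal -0.641 0.053 0.766
outer loop
vertex -0.835 2.576 -2.148
vertex -0.942 1.632 -2.172
vertex 0.519 1.913 -0.97
endloop
endfacet
facet normal -0.396 0.068 -0.916
outer loop
vertex -0.942 1.632 -2.172
vertex -0.139 2.027 -2.49
vertex -0.246 1.083 -2.514
endloop
endfacet
facet normal -0.320 -0.759 0.567
outer loop
vertex -0.942 1.632 -2.172
vertex -0.246 1.083 -2.514
vertex 0.519 1.913 -0.97
endloop
endfacet
facet normal -0.396 0.068 -0.916
outer loop
vertex -0.246 1.083 -2.514
vertex -0.139 2.027 -2.49
vertex 0.557 1.477 -2.832
endloop
endfacet
facet normal 0.496 -0.843 0.208
outer loop
vertex -0.246 1.083 -2.514
vertex 0.557 1.477 -2.832
vertex 0.519 1.913 -0.97
endloop
endfacet

endsolid


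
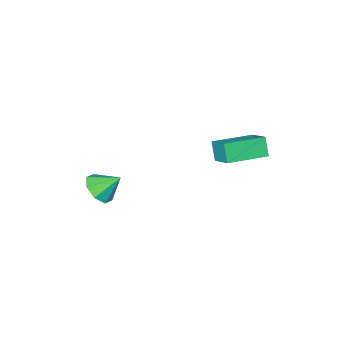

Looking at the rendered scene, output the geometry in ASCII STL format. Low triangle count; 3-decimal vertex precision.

solid 
facet normal -0.970 0.230 -0.075
outer loop
vertex -1.669 -0.576 -0.825
vertex -1.498 -0.117 -1.627
vertex -1.869 -1.628 -1.47
endloop
endfacet
facet normal -0.183 -0.488 0.853
outer loop
vertex -0.122 -2.043 -1.333
vertex -1.669 -0.576 -0.825
vertex -1.869 -1.628 -1.47
endloop
endfacet
facet normal -0.970 0.230 -0.076
outer loop
vertex -1.869 -1.628 -1.47
vertex -1.498 -0.117 -1.627
vertex -1.697 -1.169 -2.272
endloop
endfacet
facet normal -0.159 -0.842 -0.516
outer loop
vertex -1.697 -1.169 -2.272
vertex -0.122 -2.043 -1.333
vertex -1.869 -1.628 -1.47
endloop
endfacet
facet normal 0.160 0.842 0.516
outer loop
vertex -1.669 -0.576 -0.825
vertex 0.249 -0.532 -1.49
vertex -1.498 -0.117 -1.627
endloop
endfacet
facet normal -0.183 -0.488 0.853
outer loop
vertex 0.077 -0.991 -0.688
vertex -1.669 -0.576 -0.825
vertex -0.122 -2.043 -1.333
endloop
endfacet
facet normal 0.160 0.842 0.516
outer loop
vertex 0.077 -0.991 -0.688
vertex 0.249 -0.532 -1.49
vertex -1.669 -0.576 -0.825
endloop
endfacet
facet normal 0.183 0.488 -0.853
outer loop
vertex -1.498 -0.117 -1.627
vertex 0.249 -0.532 -1.49
vertex -1.697 -1.169 -2.272
endloop
endfacet
facet normal -0.160 -0.842 -0.516
outer loop
vertex 0.049 -1.584 -2.135
vertex -0.122 -2.043 -1.333
vertex -1.697 -1.169 -2.272
endloop
endfacet
facet normal 0.183 0.488 -0.853
outer loop
vertex -1.697 -1.169 -2.272
vertex 0.249 -0.532 -1.49
vertex 0.049 -1.584 -2.135
endloop
endfacet
facet normal 0.970 -0.230 0.075
outer loop
vertex 0.049 -1.584 -2.135
vertex 0.077 -0.991 -0.688
vertex -0.122 -2.043 -1.333
endloop
endfacet
facet normal 0.970 -0.231 0.076
outer loop
vertex 0.249 -0.532 -1.49
vertex 0.077 -0.991 -0.688
vertex 0.049 -1.584 -2.135
endloop
endfacet
facet normal 0.553 -0.501 -0.666
outer loop
vertex 4.8 -3.686 -2.863
vertex 4.17 -3.751 -3.337
vertex 4.753 -3.224 -3.25
endloop
endfacet
facet normal 0.409 0.610 0.679
outer loop
vertex 4.8 -3.686 -2.863
vertex 4.753 -3.224 -3.25
vertex 3.53 -3.169 -2.563
endloop
endfacet
facet normal 0.552 -0.500 -0.667
outer loop
vertex 4.753 -3.224 -3.25
vertex 4.17 -3.751 -3.337
vertex 4.364 -3.07 -3.687
endloop
endfacet
facet normal 0.157 0.967 0.201
outer loop
vertex 4.753 -3.224 -3.25
vertex 4.364 -3.07 -3.687
vertex 3.53 -3.169 -2.563
endloop
endfacet
facet normal 0.552 -0.500 -0.667
outer loop
vertex 4.364 -3.07 -3.687
vertex 4.17 -3.751 -3.337
vertex 3.862 -3.315 -3.919
endloop
endfacet
facet normal -0.360 0.914 -0.187
outer loop
vertex 4.364 -3.07 -3.687
vertex 3.862 -3.315 -3.919
vertex 3.53 -3.169 -2.563
endloop
endfacet
facet normal 0.552 -0.500 -0.667
outer loop
vertex 3.862 -3.315 -3.919
vertex 4.17 -3.751 -3.337
vertex 3.541 -3.815 -3.81
endloop
endfacet
facet normal -0.838 0.482 -0.257
outer loop
vertex 3.862 -3.315 -3.919
vertex 3.541 -3.815 -3.81
vertex 3.53 -3.169 -2.563
endloop
endfacet
facet normal 0.552 -0.502 -0.666
outer loop
vertex 3.541 -3.815 -3.81
vertex 4.17 -3.751 -3.337
vertex 3.588 -4.277 -3.423
endloop
endfacet
facet normal -0.997 -0.076 0.030
outer loop
vertex 3.541 -3.815 -3.81
vertex 3.588 -4.277 -3.423
vertex 3.53 -3.169 -2.563
endloop
endfacet
facet normal 0.552 -0.501 -0.667
outer loop
vertex 3.588 -4.277 -3.423
vertex 4.17 -3.751 -3.337
vertex 3.976 -4.431 -2.986
endloop
endfacet
facet normal -0.744 -0.433 0.508
outer loop
vertex 3.588 -4.277 -3.423
vertex 3.976 -4.431 -2.986
vertex 3.53 -3.169 -2.563
endloop
endfacet
facet normal 0.552 -0.501 -0.666
outer loop
vertex 3.976 -4.431 -2.986
vertex 4.17 -3.751 -3.337
vertex 4.478 -4.186 -2.754
endloop
endfacet
facet normal -0.228 -0.381 0.896
outer loop
vertex 3.976 -4.431 -2.986
vertex 4.478 -4.186 -2.754
vertex 3.53 -3.169 -2.563
endloop
endfacet
facet normal 0.553 -0.501 -0.666
outer loop
vertex 4.478 -4.186 -2.754
vertex 4.17 -3.751 -3.337
vertex 4.8 -3.686 -2.863
endloop
endfacet
facet normal 0.249 0.050 0.967
outer loop
vertex 4.478 -4.186 -2.754
vertex 4.8 -3.686 -2.863
vertex 3.53 -3.169 -2.563
endloop
endfacet

endsolid


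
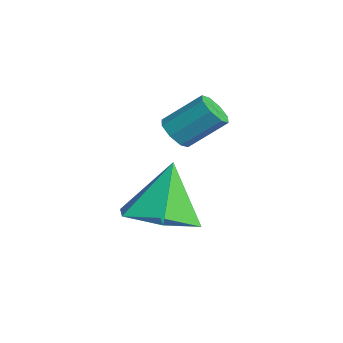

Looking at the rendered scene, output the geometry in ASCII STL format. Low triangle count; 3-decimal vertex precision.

solid 
facet normal -0.250 -0.722 -0.645
outer loop
vertex -0.729 -2.176 2.558
vertex -1.125 -1.897 2.399
vertex -0.636 -1.942 2.26
endloop
endfacet
facet normal 0.938 -0.345 0.022
outer loop
vertex -0.729 -2.176 2.558
vertex -0.636 -1.942 2.26
vertex -0.42 -1.283 3.36
endloop
endfacet
facet normal 0.939 -0.344 0.022
outer loop
vertex -0.42 -1.283 3.36
vertex -0.636 -1.942 2.26
vertex -0.327 -1.048 3.062
endloop
endfacet
facet normal 0.251 0.721 0.646
outer loop
vertex -0.42 -1.283 3.36
vertex -0.327 -1.048 3.062
vertex -0.815 -1.003 3.201
endloop
endfacet
facet normal -0.250 -0.719 -0.648
outer loop
vertex -0.636 -1.942 2.26
vertex -1.125 -1.897 2.399
vertex -0.829 -1.68 2.044
endloop
endfacet
facet normal 0.832 0.182 -0.523
outer loop
vertex -0.636 -1.942 2.26
vertex -0.829 -1.68 2.044
vertex -0.327 -1.048 3.062
endloop
endfacet
facet normal 0.832 0.182 -0.524
outer loop
vertex -0.327 -1.048 3.062
vertex -0.829 -1.68 2.044
vertex -0.52 -0.787 2.846
endloop
endfacet
facet normal 0.251 0.720 0.647
outer loop
vertex -0.327 -1.048 3.062
vertex -0.52 -0.787 2.846
vertex -0.815 -1.003 3.201
endloop
endfacet
facet normal -0.249 -0.720 -0.648
outer loop
vertex -0.829 -1.68 2.044
vertex -1.125 -1.897 2.399
vertex -1.196 -1.546 2.036
endloop
endfacet
facet normal 0.237 0.603 -0.762
outer loop
vertex -0.829 -1.68 2.044
vertex -1.196 -1.546 2.036
vertex -0.52 -0.787 2.846
endloop
endfacet
facet normal 0.238 0.601 -0.763
outer loop
vertex -0.52 -0.787 2.846
vertex -1.196 -1.546 2.036
vertex -0.886 -0.652 2.838
endloop
endfacet
facet normal 0.251 0.720 0.647
outer loop
vertex -0.52 -0.787 2.846
vertex -0.886 -0.652 2.838
vertex -0.815 -1.003 3.201
endloop
endfacet
facet normal -0.250 -0.720 -0.647
outer loop
vertex -1.196 -1.546 2.036
vertex -1.125 -1.897 2.399
vertex -1.52 -1.617 2.24
endloop
endfacet
facet normal -0.495 0.669 -0.554
outer loop
vertex -1.196 -1.546 2.036
vertex -1.52 -1.617 2.24
vertex -0.886 -0.652 2.838
endloop
endfacet
facet normal -0.496 0.669 -0.554
outer loop
vertex -0.886 -0.652 2.838
vertex -1.52 -1.617 2.24
vertex -1.211 -0.724 3.042
endloop
endfacet
facet normal 0.247 0.720 0.648
outer loop
vertex -0.886 -0.652 2.838
vertex -1.211 -0.724 3.042
vertex -0.815 -1.003 3.201
endloop
endfacet
facet normal -0.251 -0.721 -0.646
outer loop
vertex -1.52 -1.617 2.24
vertex -1.125 -1.897 2.399
vertex -1.613 -1.852 2.538
endloop
endfacet
facet normal -0.939 0.344 -0.022
outer loop
vertex -1.52 -1.617 2.24
vertex -1.613 -1.852 2.538
vertex -1.211 -0.724 3.042
endloop
endfacet
facet normal -0.939 0.344 -0.022
outer loop
vertex -1.211 -0.724 3.042
vertex -1.613 -1.852 2.538
vertex -1.304 -0.958 3.34
endloop
endfacet
facet normal 0.250 0.722 0.645
outer loop
vertex -1.211 -0.724 3.042
vertex -1.304 -0.958 3.34
vertex -0.815 -1.003 3.201
endloop
endfacet
facet normal -0.251 -0.720 -0.647
outer loop
vertex -1.613 -1.852 2.538
vertex -1.125 -1.897 2.399
vertex -1.42 -2.113 2.754
endloop
endfacet
facet normal -0.832 -0.182 0.524
outer loop
vertex -1.613 -1.852 2.538
vertex -1.42 -2.113 2.754
vertex -1.304 -0.958 3.34
endloop
endfacet
facet normal -0.833 -0.182 0.523
outer loop
vertex -1.304 -0.958 3.34
vertex -1.42 -2.113 2.754
vertex -1.111 -1.22 3.556
endloop
endfacet
facet normal 0.250 0.719 0.648
outer loop
vertex -1.304 -0.958 3.34
vertex -1.111 -1.22 3.556
vertex -0.815 -1.003 3.201
endloop
endfacet
facet normal -0.251 -0.720 -0.647
outer loop
vertex -1.42 -2.113 2.754
vertex -1.125 -1.897 2.399
vertex -1.054 -2.248 2.762
endloop
endfacet
facet normal -0.239 -0.602 0.762
outer loop
vertex -1.42 -2.113 2.754
vertex -1.054 -2.248 2.762
vertex -1.111 -1.22 3.556
endloop
endfacet
facet normal -0.236 -0.602 0.763
outer loop
vertex -1.111 -1.22 3.556
vertex -1.054 -2.248 2.762
vertex -0.744 -1.354 3.564
endloop
endfacet
facet normal 0.249 0.720 0.648
outer loop
vertex -1.111 -1.22 3.556
vertex -0.744 -1.354 3.564
vertex -0.815 -1.003 3.201
endloop
endfacet
facet normal -0.247 -0.720 -0.648
outer loop
vertex -1.054 -2.248 2.762
vertex -1.125 -1.897 2.399
vertex -0.729 -2.176 2.558
endloop
endfacet
facet normal 0.496 -0.669 0.554
outer loop
vertex -1.054 -2.248 2.762
vertex -0.729 -2.176 2.558
vertex -0.744 -1.354 3.564
endloop
endfacet
facet normal 0.495 -0.669 0.554
outer loop
vertex -0.744 -1.354 3.564
vertex -0.729 -2.176 2.558
vertex -0.42 -1.283 3.36
endloop
endfacet
facet normal 0.250 0.720 0.647
outer loop
vertex -0.744 -1.354 3.564
vertex -0.42 -1.283 3.36
vertex -0.815 -1.003 3.201
endloop
endfacet
facet normal 0.262 -0.293 -0.920
outer loop
vertex 0.543 -2.819 0.393
vertex -0.428 -2.527 0.023
vertex 0.384 -1.815 0.028
endloop
endfacet
facet normal 0.707 0.338 0.621
outer loop
vertex 0.543 -2.819 0.393
vertex 0.384 -1.815 0.028
vertex -0.872 -2.033 1.577
endloop
endfacet
facet normal 0.262 -0.293 -0.920
outer loop
vertex 0.384 -1.815 0.028
vertex -0.428 -2.527 0.023
vertex -0.588 -1.523 -0.342
endloop
endfacet
facet normal 0.178 0.944 0.277
outer loop
vertex 0.384 -1.815 0.028
vertex -0.588 -1.523 -0.342
vertex -0.872 -2.033 1.577
endloop
endfacet
facet normal 0.262 -0.293 -0.920
outer loop
vertex -0.588 -1.523 -0.342
vertex -0.428 -2.527 0.023
vertex -1.4 -2.235 -0.347
endloop
endfacet
facet normal -0.656 0.748 0.102
outer loop
vertex -0.588 -1.523 -0.342
vertex -1.4 -2.235 -0.347
vertex -0.872 -2.033 1.577
endloop
endfacet
facet normal 0.262 -0.293 -0.920
outer loop
vertex -1.4 -2.235 -0.347
vertex -0.428 -2.527 0.023
vertex -1.24 -3.239 0.018
endloop
endfacet
facet normal -0.961 -0.055 0.270
outer loop
vertex -1.4 -2.235 -0.347
vertex -1.24 -3.239 0.018
vertex -0.872 -2.033 1.577
endloop
endfacet
facet normal 0.262 -0.293 -0.920
outer loop
vertex -1.24 -3.239 0.018
vertex -0.428 -2.527 0.023
vertex -0.269 -3.531 0.388
endloop
endfacet
facet normal -0.432 -0.661 0.613
outer loop
vertex -1.24 -3.239 0.018
vertex -0.269 -3.531 0.388
vertex -0.872 -2.033 1.577
endloop
endfacet
facet normal 0.262 -0.293 -0.920
outer loop
vertex -0.269 -3.531 0.388
vertex -0.428 -2.527 0.023
vertex 0.543 -2.819 0.393
endloop
endfacet
facet normal 0.402 -0.464 0.789
outer loop
vertex -0.269 -3.531 0.388
vertex 0.543 -2.819 0.393
vertex -0.872 -2.033 1.577
endloop
endfacet

endsolid


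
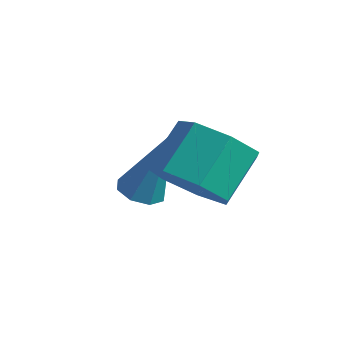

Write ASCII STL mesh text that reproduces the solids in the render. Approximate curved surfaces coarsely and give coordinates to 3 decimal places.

solid 
facet normal -0.273 -0.216 -0.937
outer loop
vertex -0.071 0.184 -1.136
vertex -0.599 0.036 -0.948
vertex -0.353 0.527 -1.133
endloop
endfacet
facet normal 0.769 0.633 -0.090
outer loop
vertex -0.071 0.184 -1.136
vertex -0.353 0.527 -1.133
vertex -0.061 0.464 0.908
endloop
endfacet
facet normal -0.272 -0.217 -0.937
outer loop
vertex -0.353 0.527 -1.133
vertex -0.599 0.036 -0.948
vertex -0.779 0.582 -1.022
endloop
endfacet
facet normal 0.131 0.991 0.012
outer loop
vertex -0.353 0.527 -1.133
vertex -0.779 0.582 -1.022
vertex -0.061 0.464 0.908
endloop
endfacet
facet normal -0.271 -0.217 -0.938
outer loop
vertex -0.779 0.582 -1.022
vertex -0.599 0.036 -0.948
vertex -1.1 0.317 -0.868
endloop
endfacet
facet normal -0.542 0.802 0.251
outer loop
vertex -0.779 0.582 -1.022
vertex -1.1 0.317 -0.868
vertex -0.061 0.464 0.908
endloop
endfacet
facet normal -0.271 -0.216 -0.938
outer loop
vertex -1.1 0.317 -0.868
vertex -0.599 0.036 -0.948
vertex -1.127 -0.113 -0.761
endloop
endfacet
facet normal -0.856 0.175 0.486
outer loop
vertex -1.1 0.317 -0.868
vertex -1.127 -0.113 -0.761
vertex -0.061 0.464 0.908
endloop
endfacet
facet normal -0.272 -0.215 -0.938
outer loop
vertex -1.127 -0.113 -0.761
vertex -0.599 0.036 -0.948
vertex -0.846 -0.455 -0.764
endloop
endfacet
facet normal -0.627 -0.520 0.580
outer loop
vertex -1.127 -0.113 -0.761
vertex -0.846 -0.455 -0.764
vertex -0.061 0.464 0.908
endloop
endfacet
facet normal -0.272 -0.215 -0.938
outer loop
vertex -0.846 -0.455 -0.764
vertex -0.599 0.036 -0.948
vertex -0.419 -0.51 -0.875
endloop
endfacet
facet normal 0.011 -0.878 0.478
outer loop
vertex -0.846 -0.455 -0.764
vertex -0.419 -0.51 -0.875
vertex -0.061 0.464 0.908
endloop
endfacet
facet normal -0.272 -0.215 -0.938
outer loop
vertex -0.419 -0.51 -0.875
vertex -0.599 0.036 -0.948
vertex -0.098 -0.245 -1.029
endloop
endfacet
facet normal 0.684 -0.689 0.239
outer loop
vertex -0.419 -0.51 -0.875
vertex -0.098 -0.245 -1.029
vertex -0.061 0.464 0.908
endloop
endfacet
facet normal -0.273 -0.217 -0.937
outer loop
vertex -0.098 -0.245 -1.029
vertex -0.599 0.036 -0.948
vertex -0.071 0.184 -1.136
endloop
endfacet
facet normal 0.998 -0.062 0.004
outer loop
vertex -0.098 -0.245 -1.029
vertex -0.071 0.184 -1.136
vertex -0.061 0.464 0.908
endloop
endfacet
facet normal 0.032 -0.770 -0.637
outer loop
vertex 1.984 -0.234 -0.034
vertex 1.412 -0.755 0.567
vertex 1.147 -0.161 -0.165
endloop
endfacet
facet normal 0.173 0.632 -0.755
outer loop
vertex 1.984 -0.234 -0.034
vertex 1.147 -0.161 -0.165
vertex 1.94 0.836 0.851
endloop
endfacet
facet normal 0.174 0.632 -0.756
outer loop
vertex 1.94 0.836 0.851
vertex 1.147 -0.161 -0.165
vertex 1.103 0.91 0.72
endloop
endfacet
facet normal -0.032 0.770 0.637
outer loop
vertex 1.94 0.836 0.851
vertex 1.103 0.91 0.72
vertex 1.368 0.315 1.453
endloop
endfacet
facet normal 0.032 -0.770 -0.637
outer loop
vertex 1.147 -0.161 -0.165
vertex 1.412 -0.755 0.567
vertex 0.51 -0.535 0.256
endloop
endfacet
facet normal -0.662 0.461 -0.591
outer loop
vertex 1.147 -0.161 -0.165
vertex 0.51 -0.535 0.256
vertex 1.103 0.91 0.72
endloop
endfacet
facet normal -0.661 0.461 -0.592
outer loop
vertex 1.103 0.91 0.72
vertex 0.51 -0.535 0.256
vertex 0.465 0.536 1.141
endloop
endfacet
facet normal -0.031 0.770 0.637
outer loop
vertex 1.103 0.91 0.72
vertex 0.465 0.536 1.141
vertex 1.368 0.315 1.453
endloop
endfacet
facet normal 0.032 -0.770 -0.637
outer loop
vertex 0.51 -0.535 0.256
vertex 1.412 -0.755 0.567
vertex 0.552 -1.075 0.911
endloop
endfacet
facet normal -0.998 -0.056 0.018
outer loop
vertex 0.51 -0.535 0.256
vertex 0.552 -1.075 0.911
vertex 0.465 0.536 1.141
endloop
endfacet
facet normal -0.998 -0.057 0.019
outer loop
vertex 0.465 0.536 1.141
vertex 0.552 -1.075 0.911
vertex 0.508 -0.004 1.796
endloop
endfacet
facet normal -0.032 0.770 0.637
outer loop
vertex 0.465 0.536 1.141
vertex 0.508 -0.004 1.796
vertex 1.368 0.315 1.453
endloop
endfacet
facet normal 0.032 -0.770 -0.637
outer loop
vertex 0.552 -1.075 0.911
vertex 1.412 -0.755 0.567
vertex 1.242 -1.375 1.308
endloop
endfacet
facet normal -0.584 -0.531 0.614
outer loop
vertex 0.552 -1.075 0.911
vertex 1.242 -1.375 1.308
vertex 0.508 -0.004 1.796
endloop
endfacet
facet normal -0.584 -0.531 0.614
outer loop
vertex 0.508 -0.004 1.796
vertex 1.242 -1.375 1.308
vertex 1.198 -0.304 2.193
endloop
endfacet
facet normal -0.032 0.770 0.637
outer loop
vertex 0.508 -0.004 1.796
vertex 1.198 -0.304 2.193
vertex 1.368 0.315 1.453
endloop
endfacet
facet normal 0.032 -0.770 -0.637
outer loop
vertex 1.242 -1.375 1.308
vertex 1.412 -0.755 0.567
vertex 2.06 -1.208 1.147
endloop
endfacet
facet normal 0.271 -0.607 0.747
outer loop
vertex 1.242 -1.375 1.308
vertex 2.06 -1.208 1.147
vertex 1.198 -0.304 2.193
endloop
endfacet
facet normal 0.271 -0.607 0.747
outer loop
vertex 1.198 -0.304 2.193
vertex 2.06 -1.208 1.147
vertex 2.016 -0.137 2.032
endloop
endfacet
facet normal -0.032 0.770 0.637
outer loop
vertex 1.198 -0.304 2.193
vertex 2.016 -0.137 2.032
vertex 1.368 0.315 1.453
endloop
endfacet
facet normal 0.032 -0.770 -0.637
outer loop
vertex 2.06 -1.208 1.147
vertex 1.412 -0.755 0.567
vertex 2.39 -0.7 0.55
endloop
endfacet
facet normal 0.921 -0.225 0.318
outer loop
vertex 2.06 -1.208 1.147
vertex 2.39 -0.7 0.55
vertex 2.016 -0.137 2.032
endloop
endfacet
facet normal 0.921 -0.225 0.318
outer loop
vertex 2.016 -0.137 2.032
vertex 2.39 -0.7 0.55
vertex 2.346 0.37 1.435
endloop
endfacet
facet normal -0.032 0.770 0.637
outer loop
vertex 2.016 -0.137 2.032
vertex 2.346 0.37 1.435
vertex 1.368 0.315 1.453
endloop
endfacet
facet normal 0.032 -0.770 -0.637
outer loop
vertex 2.39 -0.7 0.55
vertex 1.412 -0.755 0.567
vertex 1.984 -0.234 -0.034
endloop
endfacet
facet normal 0.878 0.326 -0.350
outer loop
vertex 2.39 -0.7 0.55
vertex 1.984 -0.234 -0.034
vertex 2.346 0.37 1.435
endloop
endfacet
facet normal 0.878 0.326 -0.350
outer loop
vertex 2.346 0.37 1.435
vertex 1.984 -0.234 -0.034
vertex 1.94 0.836 0.851
endloop
endfacet
facet normal -0.032 0.770 0.637
outer loop
vertex 2.346 0.37 1.435
vertex 1.94 0.836 0.851
vertex 1.368 0.315 1.453
endloop
endfacet

endsolid


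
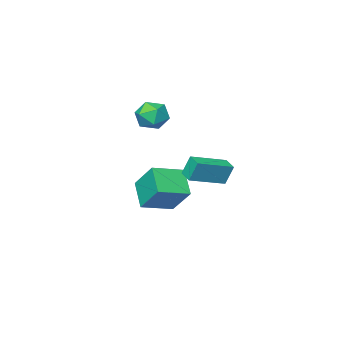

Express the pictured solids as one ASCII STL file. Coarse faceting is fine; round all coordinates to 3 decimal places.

solid 
facet normal -0.148 0.228 0.962
outer loop
vertex -2.114 -3.135 2.946
vertex -2.994 -3.73 2.952
vertex -2.057 -4.165 3.199
endloop
endfacet
facet normal 0.548 0.228 0.805
outer loop
vertex -2.114 -3.135 2.946
vertex -2.057 -4.165 3.199
vertex -1.318 -3.73 2.572
endloop
endfacet
facet normal 0.656 0.701 0.280
outer loop
vertex -2.114 -3.135 2.946
vertex -1.318 -3.73 2.572
vertex -1.799 -3.027 1.937
endloop
endfacet
facet normal 0.026 0.993 0.114
outer loop
vertex -2.114 -3.135 2.946
vertex -1.799 -3.027 1.937
vertex -2.834 -3.027 2.173
endloop
endfacet
facet normal -0.470 0.701 0.536
outer loop
vertex -2.114 -3.135 2.946
vertex -2.834 -3.027 2.173
vertex -2.994 -3.73 2.952
endloop
endfacet
facet normal 0.718 -0.419 0.556
outer loop
vertex -1.318 -3.73 2.572
vertex -2.057 -4.165 3.199
vertex -1.706 -4.693 2.347
endloop
endfacet
facet normal -0.408 -0.418 0.812
outer loop
vertex -2.057 -4.165 3.199
vertex -2.994 -3.73 2.952
vertex -2.741 -4.693 2.583
endloop
endfacet
facet normal -0.930 0.346 0.122
outer loop
vertex -2.994 -3.73 2.952
vertex -2.834 -3.027 2.173
vertex -3.222 -3.99 1.948
endloop
endfacet
facet normal -0.128 0.819 -0.560
outer loop
vertex -2.834 -3.027 2.173
vertex -1.799 -3.027 1.937
vertex -2.483 -3.555 1.321
endloop
endfacet
facet normal 0.892 0.346 -0.292
outer loop
vertex -1.799 -3.027 1.937
vertex -1.318 -3.73 2.572
vertex -1.546 -3.99 1.568
endloop
endfacet
facet normal -0.026 -0.993 -0.114
outer loop
vertex -2.426 -4.585 1.574
vertex -1.706 -4.693 2.347
vertex -2.741 -4.693 2.583
endloop
endfacet
facet normal -0.656 -0.701 -0.280
outer loop
vertex -2.426 -4.585 1.574
vertex -2.741 -4.693 2.583
vertex -3.222 -3.99 1.948
endloop
endfacet
facet normal -0.548 -0.228 -0.805
outer loop
vertex -2.426 -4.585 1.574
vertex -3.222 -3.99 1.948
vertex -2.483 -3.555 1.321
endloop
endfacet
facet normal 0.148 -0.228 -0.962
outer loop
vertex -2.426 -4.585 1.574
vertex -2.483 -3.555 1.321
vertex -1.546 -3.99 1.568
endloop
endfacet
facet normal 0.470 -0.701 -0.536
outer loop
vertex -2.426 -4.585 1.574
vertex -1.546 -3.99 1.568
vertex -1.706 -4.693 2.347
endloop
endfacet
facet normal 0.128 -0.819 0.560
outer loop
vertex -2.741 -4.693 2.583
vertex -1.706 -4.693 2.347
vertex -2.057 -4.165 3.199
endloop
endfacet
facet normal -0.892 -0.346 0.292
outer loop
vertex -3.222 -3.99 1.948
vertex -2.741 -4.693 2.583
vertex -2.994 -3.73 2.952
endloop
endfacet
facet normal -0.718 0.419 -0.556
outer loop
vertex -2.483 -3.555 1.321
vertex -3.222 -3.99 1.948
vertex -2.834 -3.027 2.173
endloop
endfacet
facet normal 0.408 0.418 -0.812
outer loop
vertex -1.546 -3.99 1.568
vertex -2.483 -3.555 1.321
vertex -1.799 -3.027 1.937
endloop
endfacet
facet normal 0.930 -0.346 -0.122
outer loop
vertex -1.706 -4.693 2.347
vertex -1.546 -3.99 1.568
vertex -1.318 -3.73 2.572
endloop
endfacet
facet normal -0.944 0.153 -0.291
outer loop
vertex -1.883 3.166 1.296
vertex -1.693 4.031 1.134
vertex -1.568 2.877 0.122
endloop
endfacet
facet normal -0.211 -0.961 0.180
outer loop
vertex 0.453 2.549 0.746
vertex -1.883 3.166 1.296
vertex -1.568 2.877 0.122
endloop
endfacet
facet normal -0.944 0.154 -0.292
outer loop
vertex -1.568 2.877 0.122
vertex -1.693 4.031 1.134
vertex -1.377 3.742 -0.04
endloop
endfacet
facet normal 0.252 -0.232 -0.939
outer loop
vertex -1.377 3.742 -0.04
vertex 0.453 2.549 0.746
vertex -1.568 2.877 0.122
endloop
endfacet
facet normal -0.253 0.231 0.940
outer loop
vertex -1.883 3.166 1.296
vertex 0.328 3.703 1.758
vertex -1.693 4.031 1.134
endloop
endfacet
facet normal -0.211 -0.961 0.180
outer loop
vertex 0.137 2.838 1.92
vertex -1.883 3.166 1.296
vertex 0.453 2.549 0.746
endloop
endfacet
facet normal -0.253 0.232 0.939
outer loop
vertex 0.137 2.838 1.92
vertex 0.328 3.703 1.758
vertex -1.883 3.166 1.296
endloop
endfacet
facet normal 0.211 0.961 -0.180
outer loop
vertex -1.693 4.031 1.134
vertex 0.328 3.703 1.758
vertex -1.377 3.742 -0.04
endloop
endfacet
facet normal 0.253 -0.231 -0.939
outer loop
vertex 0.643 3.414 0.584
vertex 0.453 2.549 0.746
vertex -1.377 3.742 -0.04
endloop
endfacet
facet normal 0.212 0.961 -0.180
outer loop
vertex -1.377 3.742 -0.04
vertex 0.328 3.703 1.758
vertex 0.643 3.414 0.584
endloop
endfacet
facet normal 0.944 -0.153 0.292
outer loop
vertex 0.643 3.414 0.584
vertex 0.137 2.838 1.92
vertex 0.453 2.549 0.746
endloop
endfacet
facet normal 0.944 -0.154 0.291
outer loop
vertex 0.328 3.703 1.758
vertex 0.137 2.838 1.92
vertex 0.643 3.414 0.584
endloop
endfacet
facet normal -0.949 0.193 -0.250
outer loop
vertex -2.153 -2.353 -2.433
vertex -2.285 -0.964 -0.863
vertex -1.577 -1.005 -3.577
endloop
endfacet
facet normal 0.062 -0.661 -0.748
outer loop
vertex 0.245 -1.376 -3.097
vertex -2.153 -2.353 -2.433
vertex -1.577 -1.005 -3.577
endloop
endfacet
facet normal -0.949 0.193 -0.250
outer loop
vertex -1.577 -1.005 -3.577
vertex -2.285 -0.964 -0.863
vertex -1.708 0.384 -2.008
endloop
endfacet
facet normal 0.310 0.725 -0.616
outer loop
vertex -1.708 0.384 -2.008
vertex 0.245 -1.376 -3.097
vertex -1.577 -1.005 -3.577
endloop
endfacet
facet normal -0.310 -0.725 0.615
outer loop
vertex -2.153 -2.353 -2.433
vertex -0.463 -1.335 -0.383
vertex -2.285 -0.964 -0.863
endloop
endfacet
facet normal 0.063 -0.662 -0.747
outer loop
vertex -0.332 -2.724 -1.952
vertex -2.153 -2.353 -2.433
vertex 0.245 -1.376 -3.097
endloop
endfacet
facet normal -0.310 -0.725 0.616
outer loop
vertex -0.332 -2.724 -1.952
vertex -0.463 -1.335 -0.383
vertex -2.153 -2.353 -2.433
endloop
endfacet
facet normal -0.062 0.661 0.747
outer loop
vertex -2.285 -0.964 -0.863
vertex -0.463 -1.335 -0.383
vertex -1.708 0.384 -2.008
endloop
endfacet
facet normal 0.310 0.725 -0.615
outer loop
vertex 0.113 0.013 -1.527
vertex 0.245 -1.376 -3.097
vertex -1.708 0.384 -2.008
endloop
endfacet
facet normal -0.063 0.661 0.748
outer loop
vertex -1.708 0.384 -2.008
vertex -0.463 -1.335 -0.383
vertex 0.113 0.013 -1.527
endloop
endfacet
facet normal 0.949 -0.193 0.251
outer loop
vertex 0.113 0.013 -1.527
vertex -0.332 -2.724 -1.952
vertex 0.245 -1.376 -3.097
endloop
endfacet
facet normal 0.949 -0.193 0.250
outer loop
vertex -0.463 -1.335 -0.383
vertex -0.332 -2.724 -1.952
vertex 0.113 0.013 -1.527
endloop
endfacet

endsolid


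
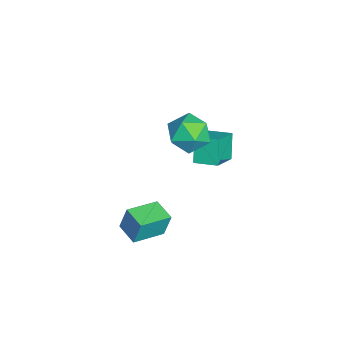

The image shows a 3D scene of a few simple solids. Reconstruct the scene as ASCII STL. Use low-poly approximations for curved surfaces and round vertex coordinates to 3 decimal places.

solid 
facet normal -0.575 0.790 -0.214
outer loop
vertex 1.153 0.457 -2.006
vertex 1.971 1.012 -2.157
vertex 1.152 0.169 -3.067
endloop
endfacet
facet normal -0.818 -0.555 0.151
outer loop
vertex 1.969 -0.952 -2.763
vertex 1.153 0.457 -2.006
vertex 1.152 0.169 -3.067
endloop
endfacet
facet normal -0.575 0.790 -0.214
outer loop
vertex 1.152 0.169 -3.067
vertex 1.971 1.012 -2.157
vertex 1.97 0.723 -3.219
endloop
endfacet
facet normal -0.001 -0.263 -0.965
outer loop
vertex 1.97 0.723 -3.219
vertex 1.969 -0.952 -2.763
vertex 1.152 0.169 -3.067
endloop
endfacet
facet normal 0.000 0.262 0.965
outer loop
vertex 1.153 0.457 -2.006
vertex 2.788 -0.109 -1.853
vertex 1.971 1.012 -2.157
endloop
endfacet
facet normal -0.818 -0.555 0.152
outer loop
vertex 1.97 -0.663 -1.701
vertex 1.153 0.457 -2.006
vertex 1.969 -0.952 -2.763
endloop
endfacet
facet normal 0.001 0.263 0.965
outer loop
vertex 1.97 -0.663 -1.701
vertex 2.788 -0.109 -1.853
vertex 1.153 0.457 -2.006
endloop
endfacet
facet normal 0.818 0.555 -0.152
outer loop
vertex 1.971 1.012 -2.157
vertex 2.788 -0.109 -1.853
vertex 1.97 0.723 -3.219
endloop
endfacet
facet normal 0.000 -0.263 -0.965
outer loop
vertex 2.787 -0.397 -2.914
vertex 1.969 -0.952 -2.763
vertex 1.97 0.723 -3.219
endloop
endfacet
facet normal 0.818 0.555 -0.151
outer loop
vertex 1.97 0.723 -3.219
vertex 2.788 -0.109 -1.853
vertex 2.787 -0.397 -2.914
endloop
endfacet
facet normal 0.575 -0.789 0.214
outer loop
vertex 2.787 -0.397 -2.914
vertex 1.97 -0.663 -1.701
vertex 1.969 -0.952 -2.763
endloop
endfacet
facet normal 0.575 -0.790 0.214
outer loop
vertex 2.788 -0.109 -1.853
vertex 1.97 -0.663 -1.701
vertex 2.787 -0.397 -2.914
endloop
endfacet
facet normal -0.588 0.605 0.538
outer loop
vertex 0.531 2.304 2.185
vertex 0.462 1.647 2.848
vertex 1.15 2.281 2.887
endloop
endfacet
facet normal -0.127 0.981 0.144
outer loop
vertex 0.531 2.304 2.185
vertex 1.15 2.281 2.887
vertex 1.44 2.447 2.013
endloop
endfacet
facet normal -0.230 0.809 -0.541
outer loop
vertex 0.531 2.304 2.185
vertex 1.44 2.447 2.013
vertex 0.932 1.916 1.434
endloop
endfacet
facet normal -0.754 0.325 -0.571
outer loop
vertex 0.531 2.304 2.185
vertex 0.932 1.916 1.434
vertex 0.328 1.421 1.95
endloop
endfacet
facet normal -0.975 0.199 0.096
outer loop
vertex 0.531 2.304 2.185
vertex 0.328 1.421 1.95
vertex 0.462 1.647 2.848
endloop
endfacet
facet normal 0.533 0.781 0.325
outer loop
vertex 1.44 2.447 2.013
vertex 1.15 2.281 2.887
vertex 1.932 1.879 2.57
endloop
endfacet
facet normal -0.212 0.171 0.962
outer loop
vertex 1.15 2.281 2.887
vertex 0.462 1.647 2.848
vertex 1.328 1.384 3.086
endloop
endfacet
facet normal -0.839 -0.485 0.247
outer loop
vertex 0.462 1.647 2.848
vertex 0.328 1.421 1.95
vertex 0.82 0.853 2.507
endloop
endfacet
facet normal -0.481 -0.280 -0.831
outer loop
vertex 0.328 1.421 1.95
vertex 0.932 1.916 1.434
vertex 1.11 1.019 1.633
endloop
endfacet
facet normal 0.368 0.502 -0.783
outer loop
vertex 0.932 1.916 1.434
vertex 1.44 2.447 2.013
vertex 1.798 1.653 1.672
endloop
endfacet
facet normal 0.754 -0.325 0.571
outer loop
vertex 1.729 0.996 2.335
vertex 1.932 1.879 2.57
vertex 1.328 1.384 3.086
endloop
endfacet
facet normal 0.230 -0.809 0.541
outer loop
vertex 1.729 0.996 2.335
vertex 1.328 1.384 3.086
vertex 0.82 0.853 2.507
endloop
endfacet
facet normal 0.127 -0.981 -0.144
outer loop
vertex 1.729 0.996 2.335
vertex 0.82 0.853 2.507
vertex 1.11 1.019 1.633
endloop
endfacet
facet normal 0.588 -0.605 -0.538
outer loop
vertex 1.729 0.996 2.335
vertex 1.11 1.019 1.633
vertex 1.798 1.653 1.672
endloop
endfacet
facet normal 0.975 -0.199 -0.096
outer loop
vertex 1.729 0.996 2.335
vertex 1.798 1.653 1.672
vertex 1.932 1.879 2.57
endloop
endfacet
facet normal 0.481 0.280 0.831
outer loop
vertex 1.328 1.384 3.086
vertex 1.932 1.879 2.57
vertex 1.15 2.281 2.887
endloop
endfacet
facet normal -0.368 -0.502 0.783
outer loop
vertex 0.82 0.853 2.507
vertex 1.328 1.384 3.086
vertex 0.462 1.647 2.848
endloop
endfacet
facet normal -0.533 -0.781 -0.325
outer loop
vertex 1.11 1.019 1.633
vertex 0.82 0.853 2.507
vertex 0.328 1.421 1.95
endloop
endfacet
facet normal 0.212 -0.171 -0.962
outer loop
vertex 1.798 1.653 1.672
vertex 1.11 1.019 1.633
vertex 0.932 1.916 1.434
endloop
endfacet
facet normal 0.839 0.485 -0.247
outer loop
vertex 1.932 1.879 2.57
vertex 1.798 1.653 1.672
vertex 1.44 2.447 2.013
endloop
endfacet
facet normal -0.515 0.026 0.857
outer loop
vertex 0.117 1.844 1.058
vertex 0.445 2.763 1.227
vertex -0.998 2.368 0.372
endloop
endfacet
facet normal -0.331 -0.928 -0.171
outer loop
vertex -0.385 2.337 -0.647
vertex 0.117 1.844 1.058
vertex -0.998 2.368 0.372
endloop
endfacet
facet normal -0.515 0.026 0.857
outer loop
vertex -0.998 2.368 0.372
vertex 0.445 2.763 1.227
vertex -0.67 3.287 0.541
endloop
endfacet
facet normal -0.790 0.372 -0.487
outer loop
vertex -0.67 3.287 0.541
vertex -0.385 2.337 -0.647
vertex -0.998 2.368 0.372
endloop
endfacet
facet normal 0.790 -0.372 0.487
outer loop
vertex 0.117 1.844 1.058
vertex 1.058 2.732 0.208
vertex 0.445 2.763 1.227
endloop
endfacet
facet normal -0.331 -0.928 -0.171
outer loop
vertex 0.73 1.813 0.039
vertex 0.117 1.844 1.058
vertex -0.385 2.337 -0.647
endloop
endfacet
facet normal 0.790 -0.372 0.487
outer loop
vertex 0.73 1.813 0.039
vertex 1.058 2.732 0.208
vertex 0.117 1.844 1.058
endloop
endfacet
facet normal 0.331 0.928 0.171
outer loop
vertex 0.445 2.763 1.227
vertex 1.058 2.732 0.208
vertex -0.67 3.287 0.541
endloop
endfacet
facet normal -0.790 0.372 -0.487
outer loop
vertex -0.057 3.256 -0.478
vertex -0.385 2.337 -0.647
vertex -0.67 3.287 0.541
endloop
endfacet
facet normal 0.331 0.928 0.171
outer loop
vertex -0.67 3.287 0.541
vertex 1.058 2.732 0.208
vertex -0.057 3.256 -0.478
endloop
endfacet
facet normal 0.515 -0.026 -0.857
outer loop
vertex -0.057 3.256 -0.478
vertex 0.73 1.813 0.039
vertex -0.385 2.337 -0.647
endloop
endfacet
facet normal 0.515 -0.026 -0.857
outer loop
vertex 1.058 2.732 0.208
vertex 0.73 1.813 0.039
vertex -0.057 3.256 -0.478
endloop
endfacet

endsolid


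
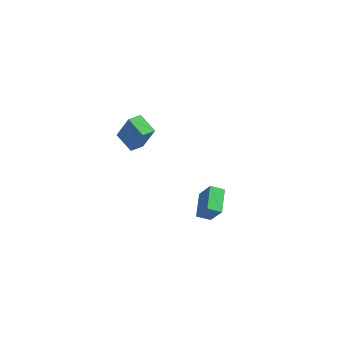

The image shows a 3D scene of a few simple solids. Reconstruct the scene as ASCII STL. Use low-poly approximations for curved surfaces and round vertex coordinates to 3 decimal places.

solid 
facet normal -0.587 0.132 -0.799
outer loop
vertex 2.818 1.188 -3.234
vertex 3.412 1.7 -3.586
vertex 3.509 -0.111 -3.957
endloop
endfacet
facet normal -0.691 -0.595 0.409
outer loop
vertex 4.348 -0.3 -2.814
vertex 2.818 1.188 -3.234
vertex 3.509 -0.111 -3.957
endloop
endfacet
facet normal -0.587 0.132 -0.799
outer loop
vertex 3.509 -0.111 -3.957
vertex 3.412 1.7 -3.586
vertex 4.104 0.401 -4.309
endloop
endfacet
facet normal 0.422 -0.793 -0.440
outer loop
vertex 4.104 0.401 -4.309
vertex 4.348 -0.3 -2.814
vertex 3.509 -0.111 -3.957
endloop
endfacet
facet normal -0.422 0.792 0.441
outer loop
vertex 2.818 1.188 -3.234
vertex 4.251 1.511 -2.443
vertex 3.412 1.7 -3.586
endloop
endfacet
facet normal -0.692 -0.596 0.408
outer loop
vertex 3.656 0.999 -2.091
vertex 2.818 1.188 -3.234
vertex 4.348 -0.3 -2.814
endloop
endfacet
facet normal -0.422 0.793 0.440
outer loop
vertex 3.656 0.999 -2.091
vertex 4.251 1.511 -2.443
vertex 2.818 1.188 -3.234
endloop
endfacet
facet normal 0.691 0.596 -0.409
outer loop
vertex 3.412 1.7 -3.586
vertex 4.251 1.511 -2.443
vertex 4.104 0.401 -4.309
endloop
endfacet
facet normal 0.422 -0.792 -0.440
outer loop
vertex 4.942 0.212 -3.166
vertex 4.348 -0.3 -2.814
vertex 4.104 0.401 -4.309
endloop
endfacet
facet normal 0.692 0.595 -0.409
outer loop
vertex 4.104 0.401 -4.309
vertex 4.251 1.511 -2.443
vertex 4.942 0.212 -3.166
endloop
endfacet
facet normal 0.587 -0.132 0.799
outer loop
vertex 4.942 0.212 -3.166
vertex 3.656 0.999 -2.091
vertex 4.348 -0.3 -2.814
endloop
endfacet
facet normal 0.587 -0.133 0.799
outer loop
vertex 4.251 1.511 -2.443
vertex 3.656 0.999 -2.091
vertex 4.942 0.212 -3.166
endloop
endfacet
facet normal -0.859 0.225 0.461
outer loop
vertex 1.2 -2.939 4.528
vertex 1.382 -2.131 4.473
vertex 0.362 -2.858 2.926
endloop
endfacet
facet normal -0.219 -0.974 0.065
outer loop
vertex 1.478 -3.149 2.327
vertex 1.2 -2.939 4.528
vertex 0.362 -2.858 2.926
endloop
endfacet
facet normal -0.859 0.224 0.461
outer loop
vertex 0.362 -2.858 2.926
vertex 1.382 -2.131 4.473
vertex 0.543 -2.05 2.871
endloop
endfacet
facet normal -0.464 0.044 -0.885
outer loop
vertex 0.543 -2.05 2.871
vertex 1.478 -3.149 2.327
vertex 0.362 -2.858 2.926
endloop
endfacet
facet normal 0.463 -0.044 0.885
outer loop
vertex 1.2 -2.939 4.528
vertex 2.498 -2.422 3.874
vertex 1.382 -2.131 4.473
endloop
endfacet
facet normal -0.219 -0.974 0.065
outer loop
vertex 2.317 -3.23 3.929
vertex 1.2 -2.939 4.528
vertex 1.478 -3.149 2.327
endloop
endfacet
facet normal 0.463 -0.044 0.885
outer loop
vertex 2.317 -3.23 3.929
vertex 2.498 -2.422 3.874
vertex 1.2 -2.939 4.528
endloop
endfacet
facet normal 0.219 0.974 -0.065
outer loop
vertex 1.382 -2.131 4.473
vertex 2.498 -2.422 3.874
vertex 0.543 -2.05 2.871
endloop
endfacet
facet normal -0.463 0.044 -0.885
outer loop
vertex 1.66 -2.341 2.272
vertex 1.478 -3.149 2.327
vertex 0.543 -2.05 2.871
endloop
endfacet
facet normal 0.219 0.974 -0.065
outer loop
vertex 0.543 -2.05 2.871
vertex 2.498 -2.422 3.874
vertex 1.66 -2.341 2.272
endloop
endfacet
facet normal 0.858 -0.225 -0.461
outer loop
vertex 1.66 -2.341 2.272
vertex 2.317 -3.23 3.929
vertex 1.478 -3.149 2.327
endloop
endfacet
facet normal 0.859 -0.224 -0.461
outer loop
vertex 2.498 -2.422 3.874
vertex 2.317 -3.23 3.929
vertex 1.66 -2.341 2.272
endloop
endfacet

endsolid


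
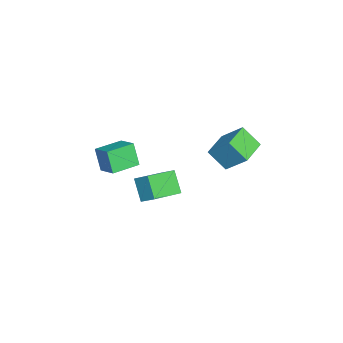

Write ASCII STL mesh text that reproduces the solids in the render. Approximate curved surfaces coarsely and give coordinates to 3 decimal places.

solid 
facet normal -0.680 0.671 -0.294
outer loop
vertex 2.723 -0.119 1.697
vertex 3.648 0.306 0.528
vertex 2.251 -0.883 1.045
endloop
endfacet
facet normal -0.597 -0.274 0.754
outer loop
vertex 3.652 -2.266 1.652
vertex 2.723 -0.119 1.697
vertex 2.251 -0.883 1.045
endloop
endfacet
facet normal -0.680 0.671 -0.294
outer loop
vertex 2.251 -0.883 1.045
vertex 3.648 0.306 0.528
vertex 3.176 -0.458 -0.124
endloop
endfacet
facet normal -0.425 -0.689 -0.587
outer loop
vertex 3.176 -0.458 -0.124
vertex 3.652 -2.266 1.652
vertex 2.251 -0.883 1.045
endloop
endfacet
facet normal 0.425 0.689 0.587
outer loop
vertex 2.723 -0.119 1.697
vertex 5.049 -1.077 1.135
vertex 3.648 0.306 0.528
endloop
endfacet
facet normal -0.597 -0.274 0.754
outer loop
vertex 4.124 -1.502 2.304
vertex 2.723 -0.119 1.697
vertex 3.652 -2.266 1.652
endloop
endfacet
facet normal 0.425 0.689 0.587
outer loop
vertex 4.124 -1.502 2.304
vertex 5.049 -1.077 1.135
vertex 2.723 -0.119 1.697
endloop
endfacet
facet normal 0.597 0.274 -0.754
outer loop
vertex 3.648 0.306 0.528
vertex 5.049 -1.077 1.135
vertex 3.176 -0.458 -0.124
endloop
endfacet
facet normal -0.425 -0.689 -0.587
outer loop
vertex 4.577 -1.841 0.483
vertex 3.652 -2.266 1.652
vertex 3.176 -0.458 -0.124
endloop
endfacet
facet normal 0.597 0.274 -0.754
outer loop
vertex 3.176 -0.458 -0.124
vertex 5.049 -1.077 1.135
vertex 4.577 -1.841 0.483
endloop
endfacet
facet normal 0.680 -0.671 0.294
outer loop
vertex 4.577 -1.841 0.483
vertex 4.124 -1.502 2.304
vertex 3.652 -2.266 1.652
endloop
endfacet
facet normal 0.680 -0.671 0.294
outer loop
vertex 5.049 -1.077 1.135
vertex 4.124 -1.502 2.304
vertex 4.577 -1.841 0.483
endloop
endfacet
facet normal -0.606 0.794 -0.036
outer loop
vertex -0.883 -3.34 1.187
vertex 0.105 -2.559 1.774
vertex -0.332 -2.983 -0.217
endloop
endfacet
facet normal -0.711 -0.562 -0.422
outer loop
vertex 0.735 -4.381 -0.154
vertex -0.883 -3.34 1.187
vertex -0.332 -2.983 -0.217
endloop
endfacet
facet normal -0.606 0.794 -0.036
outer loop
vertex -0.332 -2.983 -0.217
vertex 0.105 -2.559 1.774
vertex 0.656 -2.202 0.37
endloop
endfacet
facet normal 0.356 0.231 -0.906
outer loop
vertex 0.656 -2.202 0.37
vertex 0.735 -4.381 -0.154
vertex -0.332 -2.983 -0.217
endloop
endfacet
facet normal -0.356 -0.231 0.906
outer loop
vertex -0.883 -3.34 1.187
vertex 1.172 -3.957 1.837
vertex 0.105 -2.559 1.774
endloop
endfacet
facet normal -0.711 -0.562 -0.422
outer loop
vertex 0.184 -4.738 1.25
vertex -0.883 -3.34 1.187
vertex 0.735 -4.381 -0.154
endloop
endfacet
facet normal -0.356 -0.231 0.906
outer loop
vertex 0.184 -4.738 1.25
vertex 1.172 -3.957 1.837
vertex -0.883 -3.34 1.187
endloop
endfacet
facet normal 0.711 0.562 0.422
outer loop
vertex 0.105 -2.559 1.774
vertex 1.172 -3.957 1.837
vertex 0.656 -2.202 0.37
endloop
endfacet
facet normal 0.356 0.231 -0.906
outer loop
vertex 1.723 -3.6 0.433
vertex 0.735 -4.381 -0.154
vertex 0.656 -2.202 0.37
endloop
endfacet
facet normal 0.711 0.562 0.422
outer loop
vertex 0.656 -2.202 0.37
vertex 1.172 -3.957 1.837
vertex 1.723 -3.6 0.433
endloop
endfacet
facet normal 0.606 -0.794 0.036
outer loop
vertex 1.723 -3.6 0.433
vertex 0.184 -4.738 1.25
vertex 0.735 -4.381 -0.154
endloop
endfacet
facet normal 0.606 -0.794 0.036
outer loop
vertex 1.172 -3.957 1.837
vertex 0.184 -4.738 1.25
vertex 1.723 -3.6 0.433
endloop
endfacet
facet normal -0.918 0.395 0.028
outer loop
vertex -1.089 3.544 2.487
vertex -0.678 4.579 1.353
vertex -1.641 2.351 1.199
endloop
endfacet
facet normal -0.258 -0.651 0.714
outer loop
vertex 0.058 1.621 1.147
vertex -1.089 3.544 2.487
vertex -1.641 2.351 1.199
endloop
endfacet
facet normal -0.918 0.395 0.028
outer loop
vertex -1.641 2.351 1.199
vertex -0.678 4.579 1.353
vertex -1.23 3.387 0.065
endloop
endfacet
facet normal -0.300 -0.648 -0.700
outer loop
vertex -1.23 3.387 0.065
vertex 0.058 1.621 1.147
vertex -1.641 2.351 1.199
endloop
endfacet
facet normal 0.300 0.648 0.700
outer loop
vertex -1.089 3.544 2.487
vertex 1.021 3.849 1.301
vertex -0.678 4.579 1.353
endloop
endfacet
facet normal -0.258 -0.651 0.713
outer loop
vertex 0.61 2.813 2.435
vertex -1.089 3.544 2.487
vertex 0.058 1.621 1.147
endloop
endfacet
facet normal 0.300 0.648 0.700
outer loop
vertex 0.61 2.813 2.435
vertex 1.021 3.849 1.301
vertex -1.089 3.544 2.487
endloop
endfacet
facet normal 0.258 0.651 -0.713
outer loop
vertex -0.678 4.579 1.353
vertex 1.021 3.849 1.301
vertex -1.23 3.387 0.065
endloop
endfacet
facet normal -0.300 -0.648 -0.700
outer loop
vertex 0.469 2.656 0.013
vertex 0.058 1.621 1.147
vertex -1.23 3.387 0.065
endloop
endfacet
facet normal 0.258 0.651 -0.714
outer loop
vertex -1.23 3.387 0.065
vertex 1.021 3.849 1.301
vertex 0.469 2.656 0.013
endloop
endfacet
facet normal 0.918 -0.395 -0.028
outer loop
vertex 0.469 2.656 0.013
vertex 0.61 2.813 2.435
vertex 0.058 1.621 1.147
endloop
endfacet
facet normal 0.918 -0.395 -0.028
outer loop
vertex 1.021 3.849 1.301
vertex 0.61 2.813 2.435
vertex 0.469 2.656 0.013
endloop
endfacet

endsolid
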